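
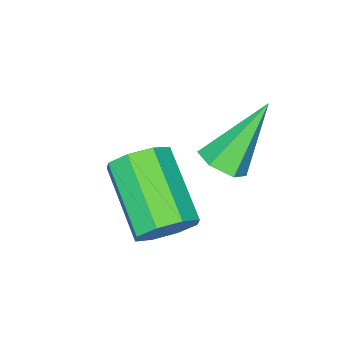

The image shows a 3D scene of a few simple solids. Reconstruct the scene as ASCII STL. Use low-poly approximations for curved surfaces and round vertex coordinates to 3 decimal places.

solid 
facet normal 0.373 0.765 -0.525
outer loop
vertex 1.16 -2.185 -2.139
vertex 0.635 -2.339 -2.736
vertex 0.626 -1.878 -2.071
endloop
endfacet
facet normal 0.344 0.411 0.844
outer loop
vertex 1.16 -2.185 -2.139
vertex 0.626 -1.878 -2.071
vertex 0.369 -3.807 -1.026
endloop
endfacet
facet normal 0.344 0.411 0.844
outer loop
vertex 0.369 -3.807 -1.026
vertex 0.626 -1.878 -2.071
vertex -0.165 -3.5 -0.958
endloop
endfacet
facet normal -0.373 -0.765 0.524
outer loop
vertex 0.369 -3.807 -1.026
vertex -0.165 -3.5 -0.958
vertex -0.155 -3.961 -1.624
endloop
endfacet
facet normal 0.373 0.765 -0.525
outer loop
vertex 0.626 -1.878 -2.071
vertex 0.635 -2.339 -2.736
vertex 0.097 -1.841 -2.393
endloop
endfacet
facet normal -0.366 0.641 0.675
outer loop
vertex 0.626 -1.878 -2.071
vertex 0.097 -1.841 -2.393
vertex -0.165 -3.5 -0.958
endloop
endfacet
facet normal -0.366 0.641 0.675
outer loop
vertex -0.165 -3.5 -0.958
vertex 0.097 -1.841 -2.393
vertex -0.694 -3.463 -1.28
endloop
endfacet
facet normal -0.373 -0.766 0.524
outer loop
vertex -0.165 -3.5 -0.958
vertex -0.694 -3.463 -1.28
vertex -0.155 -3.961 -1.624
endloop
endfacet
facet normal 0.373 0.765 -0.525
outer loop
vertex 0.097 -1.841 -2.393
vertex 0.635 -2.339 -2.736
vertex -0.116 -2.096 -2.916
endloop
endfacet
facet normal -0.862 0.495 0.109
outer loop
vertex 0.097 -1.841 -2.393
vertex -0.116 -2.096 -2.916
vertex -0.694 -3.463 -1.28
endloop
endfacet
facet normal -0.862 0.495 0.109
outer loop
vertex -0.694 -3.463 -1.28
vertex -0.116 -2.096 -2.916
vertex -0.907 -3.718 -1.803
endloop
endfacet
facet normal -0.372 -0.765 0.525
outer loop
vertex -0.694 -3.463 -1.28
vertex -0.907 -3.718 -1.803
vertex -0.155 -3.961 -1.624
endloop
endfacet
facet normal 0.373 0.765 -0.524
outer loop
vertex -0.116 -2.096 -2.916
vertex 0.635 -2.339 -2.736
vertex 0.111 -2.493 -3.334
endloop
endfacet
facet normal -0.852 0.059 -0.519
outer loop
vertex -0.116 -2.096 -2.916
vertex 0.111 -2.493 -3.334
vertex -0.907 -3.718 -1.803
endloop
endfacet
facet normal -0.852 0.059 -0.519
outer loop
vertex -0.907 -3.718 -1.803
vertex 0.111 -2.493 -3.334
vertex -0.68 -4.115 -2.221
endloop
endfacet
facet normal -0.372 -0.765 0.525
outer loop
vertex -0.907 -3.718 -1.803
vertex -0.68 -4.115 -2.221
vertex -0.155 -3.961 -1.624
endloop
endfacet
facet normal 0.373 0.765 -0.524
outer loop
vertex 0.111 -2.493 -3.334
vertex 0.635 -2.339 -2.736
vertex 0.645 -2.8 -3.402
endloop
endfacet
facet normal -0.344 -0.411 -0.844
outer loop
vertex 0.111 -2.493 -3.334
vertex 0.645 -2.8 -3.402
vertex -0.68 -4.115 -2.221
endloop
endfacet
facet normal -0.344 -0.411 -0.844
outer loop
vertex -0.68 -4.115 -2.221
vertex 0.645 -2.8 -3.402
vertex -0.146 -4.422 -2.289
endloop
endfacet
facet normal -0.373 -0.765 0.525
outer loop
vertex -0.68 -4.115 -2.221
vertex -0.146 -4.422 -2.289
vertex -0.155 -3.961 -1.624
endloop
endfacet
facet normal 0.373 0.766 -0.524
outer loop
vertex 0.645 -2.8 -3.402
vertex 0.635 -2.339 -2.736
vertex 1.174 -2.837 -3.08
endloop
endfacet
facet normal 0.366 -0.641 -0.675
outer loop
vertex 0.645 -2.8 -3.402
vertex 1.174 -2.837 -3.08
vertex -0.146 -4.422 -2.289
endloop
endfacet
facet normal 0.366 -0.641 -0.675
outer loop
vertex -0.146 -4.422 -2.289
vertex 1.174 -2.837 -3.08
vertex 0.383 -4.459 -1.967
endloop
endfacet
facet normal -0.373 -0.765 0.525
outer loop
vertex -0.146 -4.422 -2.289
vertex 0.383 -4.459 -1.967
vertex -0.155 -3.961 -1.624
endloop
endfacet
facet normal 0.372 0.765 -0.525
outer loop
vertex 1.174 -2.837 -3.08
vertex 0.635 -2.339 -2.736
vertex 1.387 -2.582 -2.557
endloop
endfacet
facet normal 0.862 -0.495 -0.109
outer loop
vertex 1.174 -2.837 -3.08
vertex 1.387 -2.582 -2.557
vertex 0.383 -4.459 -1.967
endloop
endfacet
facet normal 0.862 -0.495 -0.109
outer loop
vertex 0.383 -4.459 -1.967
vertex 1.387 -2.582 -2.557
vertex 0.596 -4.204 -1.444
endloop
endfacet
facet normal -0.373 -0.765 0.525
outer loop
vertex 0.383 -4.459 -1.967
vertex 0.596 -4.204 -1.444
vertex -0.155 -3.961 -1.624
endloop
endfacet
facet normal 0.372 0.765 -0.525
outer loop
vertex 1.387 -2.582 -2.557
vertex 0.635 -2.339 -2.736
vertex 1.16 -2.185 -2.139
endloop
endfacet
facet normal 0.852 -0.059 0.519
outer loop
vertex 1.387 -2.582 -2.557
vertex 1.16 -2.185 -2.139
vertex 0.596 -4.204 -1.444
endloop
endfacet
facet normal 0.852 -0.059 0.519
outer loop
vertex 0.596 -4.204 -1.444
vertex 1.16 -2.185 -2.139
vertex 0.369 -3.807 -1.026
endloop
endfacet
facet normal -0.373 -0.765 0.524
outer loop
vertex 0.596 -4.204 -1.444
vertex 0.369 -3.807 -1.026
vertex -0.155 -3.961 -1.624
endloop
endfacet
facet normal 0.586 -0.167 -0.793
outer loop
vertex -0.385 -2.001 -0.803
vertex -0.912 -2.071 -1.178
vertex -0.642 -1.484 -1.102
endloop
endfacet
facet normal 0.526 0.606 0.597
outer loop
vertex -0.385 -2.001 -0.803
vertex -0.642 -1.484 -1.102
vertex -2.108 -1.729 0.438
endloop
endfacet
facet normal 0.587 -0.167 -0.792
outer loop
vertex -0.642 -1.484 -1.102
vertex -0.912 -2.071 -1.178
vertex -1.168 -1.554 -1.477
endloop
endfacet
facet normal -0.145 0.989 0.019
outer loop
vertex -0.642 -1.484 -1.102
vertex -1.168 -1.554 -1.477
vertex -2.108 -1.729 0.438
endloop
endfacet
facet normal 0.587 -0.168 -0.792
outer loop
vertex -1.168 -1.554 -1.477
vertex -0.912 -2.071 -1.178
vertex -1.438 -2.14 -1.553
endloop
endfacet
facet normal -0.826 0.428 -0.366
outer loop
vertex -1.168 -1.554 -1.477
vertex -1.438 -2.14 -1.553
vertex -2.108 -1.729 0.438
endloop
endfacet
facet normal 0.587 -0.168 -0.792
outer loop
vertex -1.438 -2.14 -1.553
vertex -0.912 -2.071 -1.178
vertex -1.182 -2.657 -1.254
endloop
endfacet
facet normal -0.838 -0.516 -0.175
outer loop
vertex -1.438 -2.14 -1.553
vertex -1.182 -2.657 -1.254
vertex -2.108 -1.729 0.438
endloop
endfacet
facet normal 0.586 -0.167 -0.793
outer loop
vertex -1.182 -2.657 -1.254
vertex -0.912 -2.071 -1.178
vertex -0.655 -2.588 -0.879
endloop
endfacet
facet normal -0.168 -0.900 0.402
outer loop
vertex -1.182 -2.657 -1.254
vertex -0.655 -2.588 -0.879
vertex -2.108 -1.729 0.438
endloop
endfacet
facet normal 0.586 -0.167 -0.793
outer loop
vertex -0.655 -2.588 -0.879
vertex -0.912 -2.071 -1.178
vertex -0.385 -2.001 -0.803
endloop
endfacet
facet normal 0.514 -0.339 0.788
outer loop
vertex -0.655 -2.588 -0.879
vertex -0.385 -2.001 -0.803
vertex -2.108 -1.729 0.438
endloop
endfacet

endsolid


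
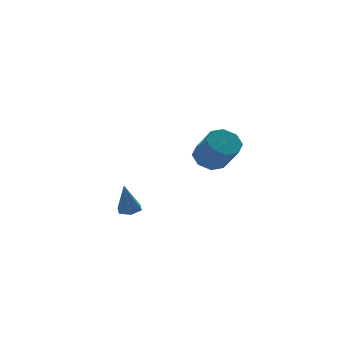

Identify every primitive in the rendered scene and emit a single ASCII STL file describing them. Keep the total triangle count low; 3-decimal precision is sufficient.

solid 
facet normal 0.209 0.113 -0.971
outer loop
vertex -2.693 -1.838 -4.413
vertex -3.32 -1.977 -4.564
vertex -3.137 -1.352 -4.452
endloop
endfacet
facet normal 0.614 0.602 0.511
outer loop
vertex -2.693 -1.838 -4.413
vertex -3.137 -1.352 -4.452
vertex -3.7 -2.183 -2.796
endloop
endfacet
facet normal 0.209 0.113 -0.971
outer loop
vertex -3.137 -1.352 -4.452
vertex -3.32 -1.977 -4.564
vertex -3.765 -1.491 -4.603
endloop
endfacet
facet normal -0.282 0.892 0.352
outer loop
vertex -3.137 -1.352 -4.452
vertex -3.765 -1.491 -4.603
vertex -3.7 -2.183 -2.796
endloop
endfacet
facet normal 0.209 0.113 -0.971
outer loop
vertex -3.765 -1.491 -4.603
vertex -3.32 -1.977 -4.564
vertex -3.947 -2.115 -4.715
endloop
endfacet
facet normal -0.958 0.256 0.132
outer loop
vertex -3.765 -1.491 -4.603
vertex -3.947 -2.115 -4.715
vertex -3.7 -2.183 -2.796
endloop
endfacet
facet normal 0.209 0.113 -0.971
outer loop
vertex -3.947 -2.115 -4.715
vertex -3.32 -1.977 -4.564
vertex -3.502 -2.601 -4.676
endloop
endfacet
facet normal -0.738 -0.670 0.071
outer loop
vertex -3.947 -2.115 -4.715
vertex -3.502 -2.601 -4.676
vertex -3.7 -2.183 -2.796
endloop
endfacet
facet normal 0.209 0.113 -0.971
outer loop
vertex -3.502 -2.601 -4.676
vertex -3.32 -1.977 -4.564
vertex -2.875 -2.463 -4.525
endloop
endfacet
facet normal 0.156 -0.961 0.230
outer loop
vertex -3.502 -2.601 -4.676
vertex -2.875 -2.463 -4.525
vertex -3.7 -2.183 -2.796
endloop
endfacet
facet normal 0.209 0.113 -0.971
outer loop
vertex -2.875 -2.463 -4.525
vertex -3.32 -1.977 -4.564
vertex -2.693 -1.838 -4.413
endloop
endfacet
facet normal 0.833 -0.323 0.450
outer loop
vertex -2.875 -2.463 -4.525
vertex -2.693 -1.838 -4.413
vertex -3.7 -2.183 -2.796
endloop
endfacet
facet normal -0.110 0.655 -0.748
outer loop
vertex 4.52 3.069 -4.065
vertex 3.517 3.214 -3.791
vertex 4.429 3.664 -3.531
endloop
endfacet
facet normal 0.987 0.158 -0.008
outer loop
vertex 4.52 3.069 -4.065
vertex 4.429 3.664 -3.531
vertex 4.747 1.722 -2.523
endloop
endfacet
facet normal 0.987 0.158 -0.007
outer loop
vertex 4.747 1.722 -2.523
vertex 4.429 3.664 -3.531
vertex 4.656 2.316 -1.99
endloop
endfacet
facet normal 0.110 -0.654 0.748
outer loop
vertex 4.747 1.722 -2.523
vertex 4.656 2.316 -1.99
vertex 3.743 1.866 -2.249
endloop
endfacet
facet normal -0.110 0.654 -0.748
outer loop
vertex 4.429 3.664 -3.531
vertex 3.517 3.214 -3.791
vertex 3.804 3.995 -3.15
endloop
endfacet
facet normal 0.619 0.634 0.464
outer loop
vertex 4.429 3.664 -3.531
vertex 3.804 3.995 -3.15
vertex 4.656 2.316 -1.99
endloop
endfacet
facet normal 0.619 0.634 0.464
outer loop
vertex 4.656 2.316 -1.99
vertex 3.804 3.995 -3.15
vertex 4.031 2.647 -1.609
endloop
endfacet
facet normal 0.110 -0.654 0.749
outer loop
vertex 4.656 2.316 -1.99
vertex 4.031 2.647 -1.609
vertex 3.743 1.866 -2.249
endloop
endfacet
facet normal -0.110 0.654 -0.748
outer loop
vertex 3.804 3.995 -3.15
vertex 3.517 3.214 -3.791
vertex 3.01 3.868 -3.144
endloop
endfacet
facet normal -0.113 0.739 0.664
outer loop
vertex 3.804 3.995 -3.15
vertex 3.01 3.868 -3.144
vertex 4.031 2.647 -1.609
endloop
endfacet
facet normal -0.113 0.739 0.664
outer loop
vertex 4.031 2.647 -1.609
vertex 3.01 3.868 -3.144
vertex 3.237 2.52 -1.603
endloop
endfacet
facet normal 0.110 -0.654 0.748
outer loop
vertex 4.031 2.647 -1.609
vertex 3.237 2.52 -1.603
vertex 3.743 1.866 -2.249
endloop
endfacet
facet normal -0.110 0.654 -0.748
outer loop
vertex 3.01 3.868 -3.144
vertex 3.517 3.214 -3.791
vertex 2.513 3.358 -3.517
endloop
endfacet
facet normal -0.778 0.411 0.474
outer loop
vertex 3.01 3.868 -3.144
vertex 2.513 3.358 -3.517
vertex 3.237 2.52 -1.603
endloop
endfacet
facet normal -0.778 0.412 0.475
outer loop
vertex 3.237 2.52 -1.603
vertex 2.513 3.358 -3.517
vertex 2.74 2.011 -1.975
endloop
endfacet
facet normal 0.110 -0.654 0.748
outer loop
vertex 3.237 2.52 -1.603
vertex 2.74 2.011 -1.975
vertex 3.743 1.866 -2.249
endloop
endfacet
facet normal -0.110 0.654 -0.748
outer loop
vertex 2.513 3.358 -3.517
vertex 3.517 3.214 -3.791
vertex 2.604 2.764 -4.05
endloop
endfacet
facet normal -0.987 -0.158 0.007
outer loop
vertex 2.513 3.358 -3.517
vertex 2.604 2.764 -4.05
vertex 2.74 2.011 -1.975
endloop
endfacet
facet normal -0.987 -0.158 0.007
outer loop
vertex 2.74 2.011 -1.975
vertex 2.604 2.764 -4.05
vertex 2.831 1.416 -2.509
endloop
endfacet
facet normal 0.110 -0.655 0.748
outer loop
vertex 2.74 2.011 -1.975
vertex 2.831 1.416 -2.509
vertex 3.743 1.866 -2.249
endloop
endfacet
facet normal -0.110 0.654 -0.749
outer loop
vertex 2.604 2.764 -4.05
vertex 3.517 3.214 -3.791
vertex 3.229 2.433 -4.431
endloop
endfacet
facet normal -0.619 -0.634 -0.464
outer loop
vertex 2.604 2.764 -4.05
vertex 3.229 2.433 -4.431
vertex 2.831 1.416 -2.509
endloop
endfacet
facet normal -0.619 -0.634 -0.464
outer loop
vertex 2.831 1.416 -2.509
vertex 3.229 2.433 -4.431
vertex 3.456 1.085 -2.89
endloop
endfacet
facet normal 0.110 -0.654 0.748
outer loop
vertex 2.831 1.416 -2.509
vertex 3.456 1.085 -2.89
vertex 3.743 1.866 -2.249
endloop
endfacet
facet normal -0.110 0.654 -0.748
outer loop
vertex 3.229 2.433 -4.431
vertex 3.517 3.214 -3.791
vertex 4.023 2.56 -4.437
endloop
endfacet
facet normal 0.113 -0.739 -0.664
outer loop
vertex 3.229 2.433 -4.431
vertex 4.023 2.56 -4.437
vertex 3.456 1.085 -2.89
endloop
endfacet
facet normal 0.113 -0.739 -0.664
outer loop
vertex 3.456 1.085 -2.89
vertex 4.023 2.56 -4.437
vertex 4.25 1.212 -2.896
endloop
endfacet
facet normal 0.110 -0.654 0.748
outer loop
vertex 3.456 1.085 -2.89
vertex 4.25 1.212 -2.896
vertex 3.743 1.866 -2.249
endloop
endfacet
facet normal -0.110 0.654 -0.748
outer loop
vertex 4.023 2.56 -4.437
vertex 3.517 3.214 -3.791
vertex 4.52 3.069 -4.065
endloop
endfacet
facet normal 0.778 -0.412 -0.475
outer loop
vertex 4.023 2.56 -4.437
vertex 4.52 3.069 -4.065
vertex 4.25 1.212 -2.896
endloop
endfacet
facet normal 0.778 -0.412 -0.474
outer loop
vertex 4.25 1.212 -2.896
vertex 4.52 3.069 -4.065
vertex 4.747 1.722 -2.523
endloop
endfacet
facet normal 0.110 -0.654 0.748
outer loop
vertex 4.25 1.212 -2.896
vertex 4.747 1.722 -2.523
vertex 3.743 1.866 -2.249
endloop
endfacet

endsolid


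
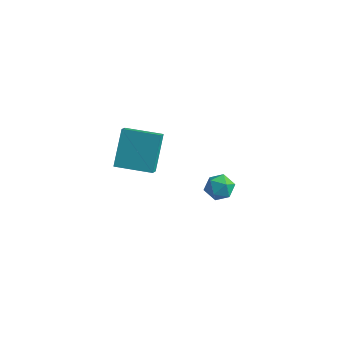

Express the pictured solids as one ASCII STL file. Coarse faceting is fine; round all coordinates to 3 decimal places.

solid 
facet normal -0.580 0.210 0.787
outer loop
vertex 3.242 -1.67 3.598
vertex 3.598 -2.19 3.999
vertex 3.847 -1.486 3.995
endloop
endfacet
facet normal -0.488 0.787 0.379
outer loop
vertex 3.242 -1.67 3.598
vertex 3.847 -1.486 3.995
vertex 3.755 -1.212 3.307
endloop
endfacet
facet normal -0.723 0.633 -0.278
outer loop
vertex 3.242 -1.67 3.598
vertex 3.755 -1.212 3.307
vertex 3.449 -1.747 2.885
endloop
endfacet
facet normal -0.961 -0.040 -0.275
outer loop
vertex 3.242 -1.67 3.598
vertex 3.449 -1.747 2.885
vertex 3.352 -2.351 3.313
endloop
endfacet
facet normal -0.873 -0.302 0.384
outer loop
vertex 3.242 -1.67 3.598
vertex 3.352 -2.351 3.313
vertex 3.598 -2.19 3.999
endloop
endfacet
facet normal 0.213 0.917 0.337
outer loop
vertex 3.755 -1.212 3.307
vertex 3.847 -1.486 3.995
vertex 4.428 -1.449 3.527
endloop
endfacet
facet normal 0.063 -0.017 0.998
outer loop
vertex 3.847 -1.486 3.995
vertex 3.598 -2.19 3.999
vertex 4.331 -2.053 3.955
endloop
endfacet
facet normal -0.410 -0.844 0.345
outer loop
vertex 3.598 -2.19 3.999
vertex 3.352 -2.351 3.313
vertex 4.025 -2.588 3.533
endloop
endfacet
facet normal -0.553 -0.421 -0.719
outer loop
vertex 3.352 -2.351 3.313
vertex 3.449 -1.747 2.885
vertex 3.933 -2.314 2.845
endloop
endfacet
facet normal -0.168 0.668 -0.725
outer loop
vertex 3.449 -1.747 2.885
vertex 3.755 -1.212 3.307
vertex 4.182 -1.61 2.841
endloop
endfacet
facet normal 0.961 0.040 0.275
outer loop
vertex 4.538 -2.13 3.242
vertex 4.428 -1.449 3.527
vertex 4.331 -2.053 3.955
endloop
endfacet
facet normal 0.723 -0.633 0.278
outer loop
vertex 4.538 -2.13 3.242
vertex 4.331 -2.053 3.955
vertex 4.025 -2.588 3.533
endloop
endfacet
facet normal 0.488 -0.787 -0.379
outer loop
vertex 4.538 -2.13 3.242
vertex 4.025 -2.588 3.533
vertex 3.933 -2.314 2.845
endloop
endfacet
facet normal 0.580 -0.210 -0.787
outer loop
vertex 4.538 -2.13 3.242
vertex 3.933 -2.314 2.845
vertex 4.182 -1.61 2.841
endloop
endfacet
facet normal 0.873 0.302 -0.384
outer loop
vertex 4.538 -2.13 3.242
vertex 4.182 -1.61 2.841
vertex 4.428 -1.449 3.527
endloop
endfacet
facet normal 0.553 0.421 0.719
outer loop
vertex 4.331 -2.053 3.955
vertex 4.428 -1.449 3.527
vertex 3.847 -1.486 3.995
endloop
endfacet
facet normal 0.168 -0.668 0.725
outer loop
vertex 4.025 -2.588 3.533
vertex 4.331 -2.053 3.955
vertex 3.598 -2.19 3.999
endloop
endfacet
facet normal -0.213 -0.917 -0.337
outer loop
vertex 3.933 -2.314 2.845
vertex 4.025 -2.588 3.533
vertex 3.352 -2.351 3.313
endloop
endfacet
facet normal -0.063 0.017 -0.998
outer loop
vertex 4.182 -1.61 2.841
vertex 3.933 -2.314 2.845
vertex 3.449 -1.747 2.885
endloop
endfacet
facet normal 0.410 0.844 -0.345
outer loop
vertex 4.428 -1.449 3.527
vertex 4.182 -1.61 2.841
vertex 3.755 -1.212 3.307
endloop
endfacet
facet normal -0.942 -0.331 0.053
outer loop
vertex -2.868 0.508 2.361
vertex -3.131 1.168 1.808
vertex -2.52 -0.751 0.691
endloop
endfacet
facet normal 0.292 -0.733 0.614
outer loop
vertex -0.749 -0.128 0.592
vertex -2.868 0.508 2.361
vertex -2.52 -0.751 0.691
endloop
endfacet
facet normal -0.942 -0.331 0.053
outer loop
vertex -2.52 -0.751 0.691
vertex -3.131 1.168 1.808
vertex -2.783 -0.091 0.139
endloop
endfacet
facet normal 0.165 -0.593 -0.788
outer loop
vertex -2.783 -0.091 0.139
vertex -0.749 -0.128 0.592
vertex -2.52 -0.751 0.691
endloop
endfacet
facet normal -0.165 0.594 0.787
outer loop
vertex -2.868 0.508 2.361
vertex -1.36 1.791 1.709
vertex -3.131 1.168 1.808
endloop
endfacet
facet normal 0.293 -0.733 0.614
outer loop
vertex -1.097 1.131 2.261
vertex -2.868 0.508 2.361
vertex -0.749 -0.128 0.592
endloop
endfacet
facet normal -0.164 0.593 0.788
outer loop
vertex -1.097 1.131 2.261
vertex -1.36 1.791 1.709
vertex -2.868 0.508 2.361
endloop
endfacet
facet normal -0.292 0.733 -0.614
outer loop
vertex -3.131 1.168 1.808
vertex -1.36 1.791 1.709
vertex -2.783 -0.091 0.139
endloop
endfacet
facet normal 0.165 -0.594 -0.787
outer loop
vertex -1.012 0.532 0.039
vertex -0.749 -0.128 0.592
vertex -2.783 -0.091 0.139
endloop
endfacet
facet normal -0.293 0.733 -0.614
outer loop
vertex -2.783 -0.091 0.139
vertex -1.36 1.791 1.709
vertex -1.012 0.532 0.039
endloop
endfacet
facet normal 0.942 0.331 -0.053
outer loop
vertex -1.012 0.532 0.039
vertex -1.097 1.131 2.261
vertex -0.749 -0.128 0.592
endloop
endfacet
facet normal 0.942 0.331 -0.053
outer loop
vertex -1.36 1.791 1.709
vertex -1.097 1.131 2.261
vertex -1.012 0.532 0.039
endloop
endfacet

endsolid


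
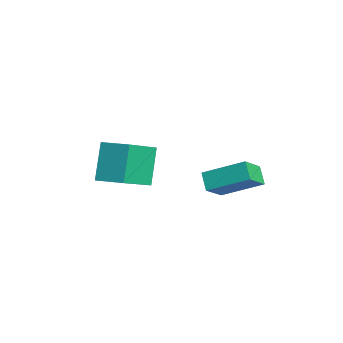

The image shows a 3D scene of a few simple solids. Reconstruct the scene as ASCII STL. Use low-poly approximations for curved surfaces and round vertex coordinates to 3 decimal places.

solid 
facet normal -0.679 -0.708 -0.193
outer loop
vertex -0.321 -1.994 1.832
vertex -1.212 -1.544 3.317
vertex -1.404 -0.668 0.78
endloop
endfacet
facet normal 0.498 -0.252 -0.830
outer loop
vertex -0.548 0.224 1.023
vertex -0.321 -1.994 1.832
vertex -1.404 -0.668 0.78
endloop
endfacet
facet normal -0.679 -0.708 -0.193
outer loop
vertex -1.404 -0.668 0.78
vertex -1.212 -1.544 3.317
vertex -2.295 -0.218 2.265
endloop
endfacet
facet normal -0.539 0.660 -0.523
outer loop
vertex -2.295 -0.218 2.265
vertex -0.548 0.224 1.023
vertex -1.404 -0.668 0.78
endloop
endfacet
facet normal 0.539 -0.660 0.523
outer loop
vertex -0.321 -1.994 1.832
vertex -0.356 -0.652 3.56
vertex -1.212 -1.544 3.317
endloop
endfacet
facet normal 0.498 -0.252 -0.830
outer loop
vertex 0.535 -1.102 2.075
vertex -0.321 -1.994 1.832
vertex -0.548 0.224 1.023
endloop
endfacet
facet normal 0.539 -0.660 0.523
outer loop
vertex 0.535 -1.102 2.075
vertex -0.356 -0.652 3.56
vertex -0.321 -1.994 1.832
endloop
endfacet
facet normal -0.498 0.252 0.830
outer loop
vertex -1.212 -1.544 3.317
vertex -0.356 -0.652 3.56
vertex -2.295 -0.218 2.265
endloop
endfacet
facet normal -0.539 0.660 -0.523
outer loop
vertex -1.439 0.674 2.508
vertex -0.548 0.224 1.023
vertex -2.295 -0.218 2.265
endloop
endfacet
facet normal -0.498 0.252 0.830
outer loop
vertex -2.295 -0.218 2.265
vertex -0.356 -0.652 3.56
vertex -1.439 0.674 2.508
endloop
endfacet
facet normal 0.679 0.708 0.193
outer loop
vertex -1.439 0.674 2.508
vertex 0.535 -1.102 2.075
vertex -0.548 0.224 1.023
endloop
endfacet
facet normal 0.679 0.708 0.193
outer loop
vertex -0.356 -0.652 3.56
vertex 0.535 -1.102 2.075
vertex -1.439 0.674 2.508
endloop
endfacet
facet normal -0.509 0.590 -0.627
outer loop
vertex 0.002 4.354 1.728
vertex 0.679 4.342 1.167
vertex -0.711 2.861 0.901
endloop
endfacet
facet normal -0.770 0.014 0.638
outer loop
vertex -0.019 2.058 1.753
vertex 0.002 4.354 1.728
vertex -0.711 2.861 0.901
endloop
endfacet
facet normal -0.509 0.590 -0.627
outer loop
vertex -0.711 2.861 0.901
vertex 0.679 4.342 1.167
vertex -0.034 2.849 0.34
endloop
endfacet
facet normal -0.385 -0.807 -0.448
outer loop
vertex -0.034 2.849 0.34
vertex -0.019 2.058 1.753
vertex -0.711 2.861 0.901
endloop
endfacet
facet normal 0.385 0.807 0.448
outer loop
vertex 0.002 4.354 1.728
vertex 1.371 3.539 2.019
vertex 0.679 4.342 1.167
endloop
endfacet
facet normal -0.770 0.014 0.638
outer loop
vertex 0.694 3.551 2.58
vertex 0.002 4.354 1.728
vertex -0.019 2.058 1.753
endloop
endfacet
facet normal 0.385 0.807 0.448
outer loop
vertex 0.694 3.551 2.58
vertex 1.371 3.539 2.019
vertex 0.002 4.354 1.728
endloop
endfacet
facet normal 0.770 -0.014 -0.638
outer loop
vertex 0.679 4.342 1.167
vertex 1.371 3.539 2.019
vertex -0.034 2.849 0.34
endloop
endfacet
facet normal -0.385 -0.807 -0.448
outer loop
vertex 0.658 2.046 1.192
vertex -0.019 2.058 1.753
vertex -0.034 2.849 0.34
endloop
endfacet
facet normal 0.770 -0.014 -0.638
outer loop
vertex -0.034 2.849 0.34
vertex 1.371 3.539 2.019
vertex 0.658 2.046 1.192
endloop
endfacet
facet normal 0.509 -0.590 0.627
outer loop
vertex 0.658 2.046 1.192
vertex 0.694 3.551 2.58
vertex -0.019 2.058 1.753
endloop
endfacet
facet normal 0.509 -0.590 0.627
outer loop
vertex 1.371 3.539 2.019
vertex 0.694 3.551 2.58
vertex 0.658 2.046 1.192
endloop
endfacet

endsolid


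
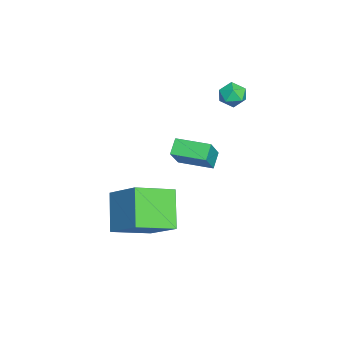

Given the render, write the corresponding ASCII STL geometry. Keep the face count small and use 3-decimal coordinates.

solid 
facet normal -0.758 0.191 0.624
outer loop
vertex 3.011 -0.09 2.189
vertex 3.39 1.382 2.198
vertex 2.088 0.155 0.993
endloop
endfacet
facet normal -0.249 -0.968 -0.006
outer loop
vertex 2.71 -0.002 0.482
vertex 3.011 -0.09 2.189
vertex 2.088 0.155 0.993
endloop
endfacet
facet normal -0.758 0.191 0.624
outer loop
vertex 2.088 0.155 0.993
vertex 3.39 1.382 2.198
vertex 2.467 1.627 1.003
endloop
endfacet
facet normal -0.602 0.160 -0.782
outer loop
vertex 2.467 1.627 1.003
vertex 2.71 -0.002 0.482
vertex 2.088 0.155 0.993
endloop
endfacet
facet normal 0.602 -0.160 0.782
outer loop
vertex 3.011 -0.09 2.189
vertex 4.012 1.225 1.687
vertex 3.39 1.382 2.198
endloop
endfacet
facet normal -0.249 -0.968 -0.006
outer loop
vertex 3.633 -0.247 1.677
vertex 3.011 -0.09 2.189
vertex 2.71 -0.002 0.482
endloop
endfacet
facet normal 0.603 -0.161 0.782
outer loop
vertex 3.633 -0.247 1.677
vertex 4.012 1.225 1.687
vertex 3.011 -0.09 2.189
endloop
endfacet
facet normal 0.249 0.968 0.006
outer loop
vertex 3.39 1.382 2.198
vertex 4.012 1.225 1.687
vertex 2.467 1.627 1.003
endloop
endfacet
facet normal -0.603 0.160 -0.782
outer loop
vertex 3.089 1.47 0.491
vertex 2.71 -0.002 0.482
vertex 2.467 1.627 1.003
endloop
endfacet
facet normal 0.249 0.968 0.006
outer loop
vertex 2.467 1.627 1.003
vertex 4.012 1.225 1.687
vertex 3.089 1.47 0.491
endloop
endfacet
facet normal 0.757 -0.191 -0.624
outer loop
vertex 3.089 1.47 0.491
vertex 3.633 -0.247 1.677
vertex 2.71 -0.002 0.482
endloop
endfacet
facet normal 0.758 -0.191 -0.624
outer loop
vertex 4.012 1.225 1.687
vertex 3.633 -0.247 1.677
vertex 3.089 1.47 0.491
endloop
endfacet
facet normal -0.911 -0.156 0.381
outer loop
vertex -1.578 2.236 2.217
vertex -1.471 1.551 2.193
vertex -1.295 1.91 2.76
endloop
endfacet
facet normal -0.640 0.464 0.612
outer loop
vertex -1.578 2.236 2.217
vertex -1.295 1.91 2.76
vertex -1.045 2.524 2.556
endloop
endfacet
facet normal -0.495 0.868 0.042
outer loop
vertex -1.578 2.236 2.217
vertex -1.045 2.524 2.556
vertex -1.067 2.545 1.862
endloop
endfacet
facet normal -0.677 0.498 -0.541
outer loop
vertex -1.578 2.236 2.217
vertex -1.067 2.545 1.862
vertex -1.331 1.943 1.638
endloop
endfacet
facet normal -0.934 -0.134 -0.331
outer loop
vertex -1.578 2.236 2.217
vertex -1.331 1.943 1.638
vertex -1.471 1.551 2.193
endloop
endfacet
facet normal -0.026 0.325 0.945
outer loop
vertex -1.045 2.524 2.556
vertex -1.295 1.91 2.76
vertex -0.609 2.017 2.742
endloop
endfacet
facet normal -0.465 -0.676 0.572
outer loop
vertex -1.295 1.91 2.76
vertex -1.471 1.551 2.193
vertex -0.873 1.415 2.518
endloop
endfacet
facet normal -0.500 -0.643 -0.580
outer loop
vertex -1.471 1.551 2.193
vertex -1.331 1.943 1.638
vertex -0.895 1.436 1.824
endloop
endfacet
facet normal -0.083 0.379 -0.921
outer loop
vertex -1.331 1.943 1.638
vertex -1.067 2.545 1.862
vertex -0.645 2.05 1.62
endloop
endfacet
facet normal 0.210 0.977 0.023
outer loop
vertex -1.067 2.545 1.862
vertex -1.045 2.524 2.556
vertex -0.469 2.409 2.187
endloop
endfacet
facet normal 0.677 -0.498 0.541
outer loop
vertex -0.362 1.724 2.163
vertex -0.609 2.017 2.742
vertex -0.873 1.415 2.518
endloop
endfacet
facet normal 0.495 -0.868 -0.042
outer loop
vertex -0.362 1.724 2.163
vertex -0.873 1.415 2.518
vertex -0.895 1.436 1.824
endloop
endfacet
facet normal 0.640 -0.464 -0.612
outer loop
vertex -0.362 1.724 2.163
vertex -0.895 1.436 1.824
vertex -0.645 2.05 1.62
endloop
endfacet
facet normal 0.911 0.156 -0.381
outer loop
vertex -0.362 1.724 2.163
vertex -0.645 2.05 1.62
vertex -0.469 2.409 2.187
endloop
endfacet
facet normal 0.934 0.134 0.331
outer loop
vertex -0.362 1.724 2.163
vertex -0.469 2.409 2.187
vertex -0.609 2.017 2.742
endloop
endfacet
facet normal 0.083 -0.379 0.921
outer loop
vertex -0.873 1.415 2.518
vertex -0.609 2.017 2.742
vertex -1.295 1.91 2.76
endloop
endfacet
facet normal -0.210 -0.977 -0.023
outer loop
vertex -0.895 1.436 1.824
vertex -0.873 1.415 2.518
vertex -1.471 1.551 2.193
endloop
endfacet
facet normal 0.026 -0.325 -0.945
outer loop
vertex -0.645 2.05 1.62
vertex -0.895 1.436 1.824
vertex -1.331 1.943 1.638
endloop
endfacet
facet normal 0.465 0.676 -0.572
outer loop
vertex -0.469 2.409 2.187
vertex -0.645 2.05 1.62
vertex -1.067 2.545 1.862
endloop
endfacet
facet normal 0.500 0.643 0.580
outer loop
vertex -0.609 2.017 2.742
vertex -0.469 2.409 2.187
vertex -1.045 2.524 2.556
endloop
endfacet
facet normal -0.533 -0.569 -0.626
outer loop
vertex 2.079 -2.928 -2.157
vertex 1.206 -1.334 -2.863
vertex 3.5 -2.756 -3.525
endloop
endfacet
facet normal 0.448 -0.817 0.362
outer loop
vertex 4.614 -1.566 -2.217
vertex 2.079 -2.928 -2.157
vertex 3.5 -2.756 -3.525
endloop
endfacet
facet normal -0.533 -0.569 -0.626
outer loop
vertex 3.5 -2.756 -3.525
vertex 1.206 -1.334 -2.863
vertex 2.627 -1.162 -4.231
endloop
endfacet
facet normal 0.718 0.087 -0.691
outer loop
vertex 2.627 -1.162 -4.231
vertex 4.614 -1.566 -2.217
vertex 3.5 -2.756 -3.525
endloop
endfacet
facet normal -0.718 -0.087 0.691
outer loop
vertex 2.079 -2.928 -2.157
vertex 2.32 -0.144 -1.555
vertex 1.206 -1.334 -2.863
endloop
endfacet
facet normal 0.448 -0.817 0.362
outer loop
vertex 3.193 -1.738 -0.849
vertex 2.079 -2.928 -2.157
vertex 4.614 -1.566 -2.217
endloop
endfacet
facet normal -0.718 -0.087 0.691
outer loop
vertex 3.193 -1.738 -0.849
vertex 2.32 -0.144 -1.555
vertex 2.079 -2.928 -2.157
endloop
endfacet
facet normal -0.448 0.817 -0.362
outer loop
vertex 1.206 -1.334 -2.863
vertex 2.32 -0.144 -1.555
vertex 2.627 -1.162 -4.231
endloop
endfacet
facet normal 0.718 0.087 -0.691
outer loop
vertex 3.741 0.028 -2.923
vertex 4.614 -1.566 -2.217
vertex 2.627 -1.162 -4.231
endloop
endfacet
facet normal -0.448 0.817 -0.362
outer loop
vertex 2.627 -1.162 -4.231
vertex 2.32 -0.144 -1.555
vertex 3.741 0.028 -2.923
endloop
endfacet
facet normal 0.533 0.569 0.626
outer loop
vertex 3.741 0.028 -2.923
vertex 3.193 -1.738 -0.849
vertex 4.614 -1.566 -2.217
endloop
endfacet
facet normal 0.533 0.569 0.626
outer loop
vertex 2.32 -0.144 -1.555
vertex 3.193 -1.738 -0.849
vertex 3.741 0.028 -2.923
endloop
endfacet

endsolid


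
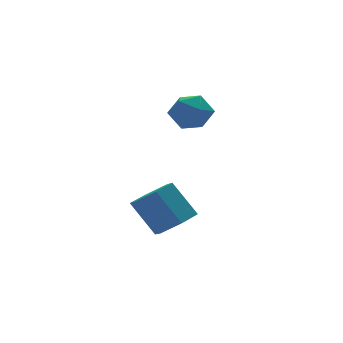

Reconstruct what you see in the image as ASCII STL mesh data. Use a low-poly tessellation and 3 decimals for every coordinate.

solid 
facet normal -0.968 -0.050 0.247
outer loop
vertex 1.919 -1.34 3.089
vertex 1.949 -2.314 3.011
vertex 2.146 -1.886 3.868
endloop
endfacet
facet normal -0.656 0.515 0.552
outer loop
vertex 1.919 -1.34 3.089
vertex 2.146 -1.886 3.868
vertex 2.641 -1.062 3.687
endloop
endfacet
facet normal -0.384 0.923 0.034
outer loop
vertex 1.919 -1.34 3.089
vertex 2.641 -1.062 3.687
vertex 2.75 -0.981 2.719
endloop
endfacet
facet normal -0.527 0.611 -0.591
outer loop
vertex 1.919 -1.34 3.089
vertex 2.75 -0.981 2.719
vertex 2.322 -1.755 2.301
endloop
endfacet
facet normal -0.888 0.009 -0.459
outer loop
vertex 1.919 -1.34 3.089
vertex 2.322 -1.755 2.301
vertex 1.949 -2.314 3.011
endloop
endfacet
facet normal -0.115 0.278 0.954
outer loop
vertex 2.641 -1.062 3.687
vertex 2.146 -1.886 3.868
vertex 3.118 -1.865 3.979
endloop
endfacet
facet normal -0.620 -0.636 0.460
outer loop
vertex 2.146 -1.886 3.868
vertex 1.949 -2.314 3.011
vertex 2.69 -2.639 3.561
endloop
endfacet
facet normal -0.491 -0.540 -0.683
outer loop
vertex 1.949 -2.314 3.011
vertex 2.322 -1.755 2.301
vertex 2.799 -2.558 2.593
endloop
endfacet
facet normal 0.093 0.433 -0.897
outer loop
vertex 2.322 -1.755 2.301
vertex 2.75 -0.981 2.719
vertex 3.294 -1.734 2.412
endloop
endfacet
facet normal 0.326 0.938 0.115
outer loop
vertex 2.75 -0.981 2.719
vertex 2.641 -1.062 3.687
vertex 3.491 -1.306 3.269
endloop
endfacet
facet normal 0.527 -0.611 0.591
outer loop
vertex 3.521 -2.28 3.191
vertex 3.118 -1.865 3.979
vertex 2.69 -2.639 3.561
endloop
endfacet
facet normal 0.384 -0.923 -0.034
outer loop
vertex 3.521 -2.28 3.191
vertex 2.69 -2.639 3.561
vertex 2.799 -2.558 2.593
endloop
endfacet
facet normal 0.656 -0.515 -0.552
outer loop
vertex 3.521 -2.28 3.191
vertex 2.799 -2.558 2.593
vertex 3.294 -1.734 2.412
endloop
endfacet
facet normal 0.968 0.050 -0.247
outer loop
vertex 3.521 -2.28 3.191
vertex 3.294 -1.734 2.412
vertex 3.491 -1.306 3.269
endloop
endfacet
facet normal 0.888 -0.009 0.459
outer loop
vertex 3.521 -2.28 3.191
vertex 3.491 -1.306 3.269
vertex 3.118 -1.865 3.979
endloop
endfacet
facet normal -0.093 -0.433 0.897
outer loop
vertex 2.69 -2.639 3.561
vertex 3.118 -1.865 3.979
vertex 2.146 -1.886 3.868
endloop
endfacet
facet normal -0.326 -0.938 -0.115
outer loop
vertex 2.799 -2.558 2.593
vertex 2.69 -2.639 3.561
vertex 1.949 -2.314 3.011
endloop
endfacet
facet normal 0.115 -0.278 -0.954
outer loop
vertex 3.294 -1.734 2.412
vertex 2.799 -2.558 2.593
vertex 2.322 -1.755 2.301
endloop
endfacet
facet normal 0.620 0.636 -0.460
outer loop
vertex 3.491 -1.306 3.269
vertex 3.294 -1.734 2.412
vertex 2.75 -0.981 2.719
endloop
endfacet
facet normal 0.491 0.540 0.683
outer loop
vertex 3.118 -1.865 3.979
vertex 3.491 -1.306 3.269
vertex 2.641 -1.062 3.687
endloop
endfacet
facet normal 0.313 -0.540 -0.781
outer loop
vertex 1.77 -4.025 -1.333
vertex 1.085 -3.571 -1.921
vertex 2.009 -3.175 -1.825
endloop
endfacet
facet normal 0.920 -0.032 0.391
outer loop
vertex 1.77 -4.025 -1.333
vertex 2.009 -3.175 -1.825
vertex 1.2 -3.042 0.089
endloop
endfacet
facet normal 0.920 -0.033 0.391
outer loop
vertex 1.2 -3.042 0.089
vertex 2.009 -3.175 -1.825
vertex 1.439 -2.193 -0.402
endloop
endfacet
facet normal -0.313 0.540 0.781
outer loop
vertex 1.2 -3.042 0.089
vertex 1.439 -2.193 -0.402
vertex 0.515 -2.589 -0.499
endloop
endfacet
facet normal 0.313 -0.540 -0.781
outer loop
vertex 2.009 -3.175 -1.825
vertex 1.085 -3.571 -1.921
vertex 1.324 -2.722 -2.412
endloop
endfacet
facet normal 0.664 0.712 -0.226
outer loop
vertex 2.009 -3.175 -1.825
vertex 1.324 -2.722 -2.412
vertex 1.439 -2.193 -0.402
endloop
endfacet
facet normal 0.666 0.711 -0.225
outer loop
vertex 1.439 -2.193 -0.402
vertex 1.324 -2.722 -2.412
vertex 0.755 -1.739 -0.99
endloop
endfacet
facet normal -0.313 0.540 0.781
outer loop
vertex 1.439 -2.193 -0.402
vertex 0.755 -1.739 -0.99
vertex 0.515 -2.589 -0.499
endloop
endfacet
facet normal 0.313 -0.540 -0.781
outer loop
vertex 1.324 -2.722 -2.412
vertex 1.085 -3.571 -1.921
vertex 0.4 -3.118 -2.509
endloop
endfacet
facet normal -0.254 0.745 -0.617
outer loop
vertex 1.324 -2.722 -2.412
vertex 0.4 -3.118 -2.509
vertex 0.755 -1.739 -0.99
endloop
endfacet
facet normal -0.254 0.745 -0.617
outer loop
vertex 0.755 -1.739 -0.99
vertex 0.4 -3.118 -2.509
vertex -0.17 -2.135 -1.087
endloop
endfacet
facet normal -0.313 0.540 0.781
outer loop
vertex 0.755 -1.739 -0.99
vertex -0.17 -2.135 -1.087
vertex 0.515 -2.589 -0.499
endloop
endfacet
facet normal 0.313 -0.540 -0.781
outer loop
vertex 0.4 -3.118 -2.509
vertex 1.085 -3.571 -1.921
vertex 0.161 -3.967 -2.018
endloop
endfacet
facet normal -0.920 0.033 -0.391
outer loop
vertex 0.4 -3.118 -2.509
vertex 0.161 -3.967 -2.018
vertex -0.17 -2.135 -1.087
endloop
endfacet
facet normal -0.920 0.032 -0.391
outer loop
vertex -0.17 -2.135 -1.087
vertex 0.161 -3.967 -2.018
vertex -0.409 -2.985 -0.595
endloop
endfacet
facet normal -0.313 0.540 0.781
outer loop
vertex -0.17 -2.135 -1.087
vertex -0.409 -2.985 -0.595
vertex 0.515 -2.589 -0.499
endloop
endfacet
facet normal 0.313 -0.540 -0.781
outer loop
vertex 0.161 -3.967 -2.018
vertex 1.085 -3.571 -1.921
vertex 0.845 -4.421 -1.43
endloop
endfacet
facet normal -0.666 -0.712 0.225
outer loop
vertex 0.161 -3.967 -2.018
vertex 0.845 -4.421 -1.43
vertex -0.409 -2.985 -0.595
endloop
endfacet
facet normal -0.665 -0.712 0.226
outer loop
vertex -0.409 -2.985 -0.595
vertex 0.845 -4.421 -1.43
vertex 0.276 -3.438 -0.008
endloop
endfacet
facet normal -0.313 0.540 0.781
outer loop
vertex -0.409 -2.985 -0.595
vertex 0.276 -3.438 -0.008
vertex 0.515 -2.589 -0.499
endloop
endfacet
facet normal 0.313 -0.540 -0.781
outer loop
vertex 0.845 -4.421 -1.43
vertex 1.085 -3.571 -1.921
vertex 1.77 -4.025 -1.333
endloop
endfacet
facet normal 0.254 -0.745 0.617
outer loop
vertex 0.845 -4.421 -1.43
vertex 1.77 -4.025 -1.333
vertex 0.276 -3.438 -0.008
endloop
endfacet
facet normal 0.254 -0.745 0.617
outer loop
vertex 0.276 -3.438 -0.008
vertex 1.77 -4.025 -1.333
vertex 1.2 -3.042 0.089
endloop
endfacet
facet normal -0.313 0.540 0.781
outer loop
vertex 0.276 -3.438 -0.008
vertex 1.2 -3.042 0.089
vertex 0.515 -2.589 -0.499
endloop
endfacet

endsolid


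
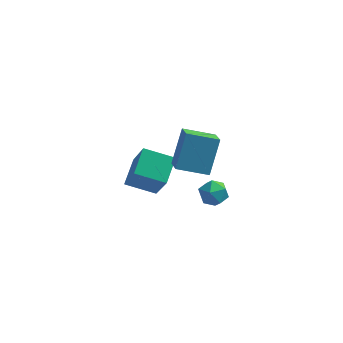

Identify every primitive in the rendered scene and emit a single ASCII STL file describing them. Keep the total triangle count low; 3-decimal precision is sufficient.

solid 
facet normal -0.945 -0.161 0.284
outer loop
vertex 0.774 -1.588 4.715
vertex 0.457 -0.706 4.159
vertex 0.52 -2.56 3.319
endloop
endfacet
facet normal 0.292 -0.809 0.510
outer loop
vertex 1.843 -2.334 2.921
vertex 0.774 -1.588 4.715
vertex 0.52 -2.56 3.319
endloop
endfacet
facet normal -0.945 -0.161 0.284
outer loop
vertex 0.52 -2.56 3.319
vertex 0.457 -0.706 4.159
vertex 0.203 -1.678 2.763
endloop
endfacet
facet normal -0.148 -0.565 -0.812
outer loop
vertex 0.203 -1.678 2.763
vertex 1.843 -2.334 2.921
vertex 0.52 -2.56 3.319
endloop
endfacet
facet normal 0.148 0.565 0.812
outer loop
vertex 0.774 -1.588 4.715
vertex 1.78 -0.48 3.761
vertex 0.457 -0.706 4.159
endloop
endfacet
facet normal 0.292 -0.809 0.510
outer loop
vertex 2.097 -1.362 4.317
vertex 0.774 -1.588 4.715
vertex 1.843 -2.334 2.921
endloop
endfacet
facet normal 0.148 0.565 0.812
outer loop
vertex 2.097 -1.362 4.317
vertex 1.78 -0.48 3.761
vertex 0.774 -1.588 4.715
endloop
endfacet
facet normal -0.292 0.809 -0.510
outer loop
vertex 0.457 -0.706 4.159
vertex 1.78 -0.48 3.761
vertex 0.203 -1.678 2.763
endloop
endfacet
facet normal -0.148 -0.565 -0.812
outer loop
vertex 1.526 -1.452 2.365
vertex 1.843 -2.334 2.921
vertex 0.203 -1.678 2.763
endloop
endfacet
facet normal -0.292 0.809 -0.510
outer loop
vertex 0.203 -1.678 2.763
vertex 1.78 -0.48 3.761
vertex 1.526 -1.452 2.365
endloop
endfacet
facet normal 0.945 0.161 -0.284
outer loop
vertex 1.526 -1.452 2.365
vertex 2.097 -1.362 4.317
vertex 1.843 -2.334 2.921
endloop
endfacet
facet normal 0.945 0.161 -0.284
outer loop
vertex 1.78 -0.48 3.761
vertex 2.097 -1.362 4.317
vertex 1.526 -1.452 2.365
endloop
endfacet
facet normal -0.937 0.339 -0.080
outer loop
vertex 1.54 -2.401 1.479
vertex 1.43 -2.549 2.137
vertex 1.668 -1.933 1.96
endloop
endfacet
facet normal -0.502 0.683 -0.531
outer loop
vertex 1.54 -2.401 1.479
vertex 1.668 -1.933 1.96
vertex 2.104 -2.017 1.44
endloop
endfacet
facet normal -0.202 0.199 -0.959
outer loop
vertex 1.54 -2.401 1.479
vertex 2.104 -2.017 1.44
vertex 2.134 -2.684 1.295
endloop
endfacet
facet normal -0.451 -0.444 -0.774
outer loop
vertex 1.54 -2.401 1.479
vertex 2.134 -2.684 1.295
vertex 1.718 -3.013 1.726
endloop
endfacet
facet normal -0.905 -0.357 -0.232
outer loop
vertex 1.54 -2.401 1.479
vertex 1.718 -3.013 1.726
vertex 1.43 -2.549 2.137
endloop
endfacet
facet normal 0.016 0.989 -0.146
outer loop
vertex 2.104 -2.017 1.44
vertex 1.668 -1.933 1.96
vertex 2.342 -1.927 2.074
endloop
endfacet
facet normal -0.688 0.433 0.582
outer loop
vertex 1.668 -1.933 1.96
vertex 1.43 -2.549 2.137
vertex 1.926 -2.256 2.505
endloop
endfacet
facet normal -0.636 -0.694 0.337
outer loop
vertex 1.43 -2.549 2.137
vertex 1.718 -3.013 1.726
vertex 1.956 -2.923 2.36
endloop
endfacet
facet normal 0.099 -0.835 -0.542
outer loop
vertex 1.718 -3.013 1.726
vertex 2.134 -2.684 1.295
vertex 2.392 -3.007 1.84
endloop
endfacet
facet normal 0.502 0.205 -0.840
outer loop
vertex 2.134 -2.684 1.295
vertex 2.104 -2.017 1.44
vertex 2.63 -2.391 1.663
endloop
endfacet
facet normal 0.451 0.444 0.774
outer loop
vertex 2.52 -2.539 2.321
vertex 2.342 -1.927 2.074
vertex 1.926 -2.256 2.505
endloop
endfacet
facet normal 0.202 -0.199 0.959
outer loop
vertex 2.52 -2.539 2.321
vertex 1.926 -2.256 2.505
vertex 1.956 -2.923 2.36
endloop
endfacet
facet normal 0.502 -0.683 0.531
outer loop
vertex 2.52 -2.539 2.321
vertex 1.956 -2.923 2.36
vertex 2.392 -3.007 1.84
endloop
endfacet
facet normal 0.937 -0.339 0.080
outer loop
vertex 2.52 -2.539 2.321
vertex 2.392 -3.007 1.84
vertex 2.63 -2.391 1.663
endloop
endfacet
facet normal 0.905 0.357 0.232
outer loop
vertex 2.52 -2.539 2.321
vertex 2.63 -2.391 1.663
vertex 2.342 -1.927 2.074
endloop
endfacet
facet normal -0.099 0.835 0.542
outer loop
vertex 1.926 -2.256 2.505
vertex 2.342 -1.927 2.074
vertex 1.668 -1.933 1.96
endloop
endfacet
facet normal -0.502 -0.205 0.840
outer loop
vertex 1.956 -2.923 2.36
vertex 1.926 -2.256 2.505
vertex 1.43 -2.549 2.137
endloop
endfacet
facet normal -0.016 -0.989 0.146
outer loop
vertex 2.392 -3.007 1.84
vertex 1.956 -2.923 2.36
vertex 1.718 -3.013 1.726
endloop
endfacet
facet normal 0.688 -0.433 -0.582
outer loop
vertex 2.63 -2.391 1.663
vertex 2.392 -3.007 1.84
vertex 2.134 -2.684 1.295
endloop
endfacet
facet normal 0.636 0.694 -0.337
outer loop
vertex 2.342 -1.927 2.074
vertex 2.63 -2.391 1.663
vertex 2.104 -2.017 1.44
endloop
endfacet
facet normal -0.290 0.447 -0.846
outer loop
vertex -2.125 2.097 -1.096
vertex -0.758 2.125 -1.549
vertex -2.293 0.89 -1.676
endloop
endfacet
facet normal -0.949 -0.019 0.315
outer loop
vertex -1.662 -0.085 0.169
vertex -2.125 2.097 -1.096
vertex -2.293 0.89 -1.676
endloop
endfacet
facet normal -0.289 0.447 -0.847
outer loop
vertex -2.293 0.89 -1.676
vertex -0.758 2.125 -1.549
vertex -0.926 0.917 -2.129
endloop
endfacet
facet normal -0.125 -0.894 -0.430
outer loop
vertex -0.926 0.917 -2.129
vertex -1.662 -0.085 0.169
vertex -2.293 0.89 -1.676
endloop
endfacet
facet normal 0.124 0.894 0.430
outer loop
vertex -2.125 2.097 -1.096
vertex -0.127 1.15 0.296
vertex -0.758 2.125 -1.549
endloop
endfacet
facet normal -0.949 -0.019 0.315
outer loop
vertex -1.494 1.123 0.749
vertex -2.125 2.097 -1.096
vertex -1.662 -0.085 0.169
endloop
endfacet
facet normal 0.125 0.894 0.430
outer loop
vertex -1.494 1.123 0.749
vertex -0.127 1.15 0.296
vertex -2.125 2.097 -1.096
endloop
endfacet
facet normal 0.949 0.019 -0.315
outer loop
vertex -0.758 2.125 -1.549
vertex -0.127 1.15 0.296
vertex -0.926 0.917 -2.129
endloop
endfacet
facet normal -0.124 -0.894 -0.430
outer loop
vertex -0.295 -0.057 -0.284
vertex -1.662 -0.085 0.169
vertex -0.926 0.917 -2.129
endloop
endfacet
facet normal 0.949 0.019 -0.315
outer loop
vertex -0.926 0.917 -2.129
vertex -0.127 1.15 0.296
vertex -0.295 -0.057 -0.284
endloop
endfacet
facet normal 0.290 -0.447 0.846
outer loop
vertex -0.295 -0.057 -0.284
vertex -1.494 1.123 0.749
vertex -1.662 -0.085 0.169
endloop
endfacet
facet normal 0.289 -0.447 0.846
outer loop
vertex -0.127 1.15 0.296
vertex -1.494 1.123 0.749
vertex -0.295 -0.057 -0.284
endloop
endfacet

endsolid


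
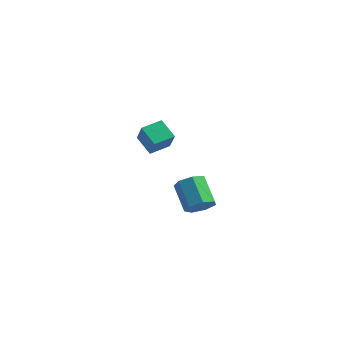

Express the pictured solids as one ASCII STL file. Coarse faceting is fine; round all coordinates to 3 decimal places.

solid 
facet normal 0.639 -0.418 -0.646
outer loop
vertex 2.236 2.737 -3.729
vertex 1.475 2.413 -4.272
vertex 1.963 3.271 -4.344
endloop
endfacet
facet normal 0.700 0.663 0.265
outer loop
vertex 2.236 2.737 -3.729
vertex 1.963 3.271 -4.344
vertex 0.926 3.592 -2.404
endloop
endfacet
facet normal 0.700 0.663 0.265
outer loop
vertex 0.926 3.592 -2.404
vertex 1.963 3.271 -4.344
vertex 0.653 4.126 -3.019
endloop
endfacet
facet normal -0.640 0.417 0.646
outer loop
vertex 0.926 3.592 -2.404
vertex 0.653 4.126 -3.019
vertex 0.165 3.267 -2.948
endloop
endfacet
facet normal 0.639 -0.417 -0.646
outer loop
vertex 1.963 3.271 -4.344
vertex 1.475 2.413 -4.272
vertex 1.322 3.159 -4.905
endloop
endfacet
facet normal 0.188 0.899 -0.394
outer loop
vertex 1.963 3.271 -4.344
vertex 1.322 3.159 -4.905
vertex 0.653 4.126 -3.019
endloop
endfacet
facet normal 0.187 0.900 -0.395
outer loop
vertex 0.653 4.126 -3.019
vertex 1.322 3.159 -4.905
vertex 0.012 4.013 -3.58
endloop
endfacet
facet normal -0.639 0.417 0.646
outer loop
vertex 0.653 4.126 -3.019
vertex 0.012 4.013 -3.58
vertex 0.165 3.267 -2.948
endloop
endfacet
facet normal 0.639 -0.417 -0.646
outer loop
vertex 1.322 3.159 -4.905
vertex 1.475 2.413 -4.272
vertex 0.796 2.484 -4.99
endloop
endfacet
facet normal -0.466 0.459 -0.757
outer loop
vertex 1.322 3.159 -4.905
vertex 0.796 2.484 -4.99
vertex 0.012 4.013 -3.58
endloop
endfacet
facet normal -0.466 0.459 -0.757
outer loop
vertex 0.012 4.013 -3.58
vertex 0.796 2.484 -4.99
vertex -0.514 3.339 -3.665
endloop
endfacet
facet normal -0.639 0.417 0.647
outer loop
vertex 0.012 4.013 -3.58
vertex -0.514 3.339 -3.665
vertex 0.165 3.267 -2.948
endloop
endfacet
facet normal 0.639 -0.417 -0.646
outer loop
vertex 0.796 2.484 -4.99
vertex 1.475 2.413 -4.272
vertex 0.782 1.756 -4.534
endloop
endfacet
facet normal -0.769 -0.329 -0.548
outer loop
vertex 0.796 2.484 -4.99
vertex 0.782 1.756 -4.534
vertex -0.514 3.339 -3.665
endloop
endfacet
facet normal -0.769 -0.329 -0.548
outer loop
vertex -0.514 3.339 -3.665
vertex 0.782 1.756 -4.534
vertex -0.528 2.611 -3.209
endloop
endfacet
facet normal -0.639 0.417 0.647
outer loop
vertex -0.514 3.339 -3.665
vertex -0.528 2.611 -3.209
vertex 0.165 3.267 -2.948
endloop
endfacet
facet normal 0.639 -0.416 -0.647
outer loop
vertex 0.782 1.756 -4.534
vertex 1.475 2.413 -4.272
vertex 1.289 1.522 -3.882
endloop
endfacet
facet normal -0.493 -0.867 0.072
outer loop
vertex 0.782 1.756 -4.534
vertex 1.289 1.522 -3.882
vertex -0.528 2.611 -3.209
endloop
endfacet
facet normal -0.493 -0.867 0.072
outer loop
vertex -0.528 2.611 -3.209
vertex 1.289 1.522 -3.882
vertex -0.021 2.377 -2.557
endloop
endfacet
facet normal -0.639 0.417 0.646
outer loop
vertex -0.528 2.611 -3.209
vertex -0.021 2.377 -2.557
vertex 0.165 3.267 -2.948
endloop
endfacet
facet normal 0.639 -0.416 -0.647
outer loop
vertex 1.289 1.522 -3.882
vertex 1.475 2.413 -4.272
vertex 1.937 1.959 -3.523
endloop
endfacet
facet normal 0.154 -0.754 0.639
outer loop
vertex 1.289 1.522 -3.882
vertex 1.937 1.959 -3.523
vertex -0.021 2.377 -2.557
endloop
endfacet
facet normal 0.154 -0.754 0.639
outer loop
vertex -0.021 2.377 -2.557
vertex 1.937 1.959 -3.523
vertex 0.626 2.814 -2.198
endloop
endfacet
facet normal -0.640 0.417 0.645
outer loop
vertex -0.021 2.377 -2.557
vertex 0.626 2.814 -2.198
vertex 0.165 3.267 -2.948
endloop
endfacet
facet normal 0.639 -0.417 -0.647
outer loop
vertex 1.937 1.959 -3.523
vertex 1.475 2.413 -4.272
vertex 2.236 2.737 -3.729
endloop
endfacet
facet normal 0.686 -0.072 0.725
outer loop
vertex 1.937 1.959 -3.523
vertex 2.236 2.737 -3.729
vertex 0.626 2.814 -2.198
endloop
endfacet
facet normal 0.685 -0.072 0.724
outer loop
vertex 0.626 2.814 -2.198
vertex 2.236 2.737 -3.729
vertex 0.926 3.592 -2.404
endloop
endfacet
facet normal -0.640 0.418 0.645
outer loop
vertex 0.626 2.814 -2.198
vertex 0.926 3.592 -2.404
vertex 0.165 3.267 -2.948
endloop
endfacet
facet normal -0.475 0.391 -0.788
outer loop
vertex 0.21 -2.082 2.981
vertex 0.735 -0.922 3.24
vertex 1.288 -2.392 2.178
endloop
endfacet
facet normal -0.405 -0.893 -0.199
outer loop
vertex 2.025 -2.998 3.4
vertex 0.21 -2.082 2.981
vertex 1.288 -2.392 2.178
endloop
endfacet
facet normal -0.475 0.391 -0.788
outer loop
vertex 1.288 -2.392 2.178
vertex 0.735 -0.922 3.24
vertex 1.814 -1.231 2.437
endloop
endfacet
facet normal 0.781 -0.224 -0.582
outer loop
vertex 1.814 -1.231 2.437
vertex 2.025 -2.998 3.4
vertex 1.288 -2.392 2.178
endloop
endfacet
facet normal -0.782 0.224 0.582
outer loop
vertex 0.21 -2.082 2.981
vertex 1.472 -1.528 4.462
vertex 0.735 -0.922 3.24
endloop
endfacet
facet normal -0.404 -0.893 -0.200
outer loop
vertex 0.946 -2.689 4.203
vertex 0.21 -2.082 2.981
vertex 2.025 -2.998 3.4
endloop
endfacet
facet normal -0.782 0.224 0.582
outer loop
vertex 0.946 -2.689 4.203
vertex 1.472 -1.528 4.462
vertex 0.21 -2.082 2.981
endloop
endfacet
facet normal 0.404 0.893 0.199
outer loop
vertex 0.735 -0.922 3.24
vertex 1.472 -1.528 4.462
vertex 1.814 -1.231 2.437
endloop
endfacet
facet normal 0.782 -0.224 -0.582
outer loop
vertex 2.55 -1.838 3.659
vertex 2.025 -2.998 3.4
vertex 1.814 -1.231 2.437
endloop
endfacet
facet normal 0.405 0.892 0.199
outer loop
vertex 1.814 -1.231 2.437
vertex 1.472 -1.528 4.462
vertex 2.55 -1.838 3.659
endloop
endfacet
facet normal 0.475 -0.391 0.788
outer loop
vertex 2.55 -1.838 3.659
vertex 0.946 -2.689 4.203
vertex 2.025 -2.998 3.4
endloop
endfacet
facet normal 0.475 -0.391 0.788
outer loop
vertex 1.472 -1.528 4.462
vertex 0.946 -2.689 4.203
vertex 2.55 -1.838 3.659
endloop
endfacet

endsolid


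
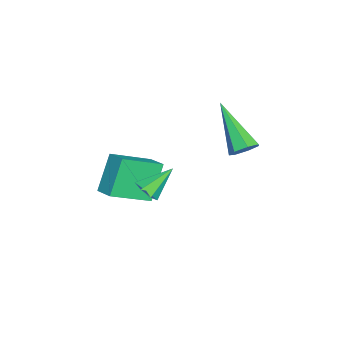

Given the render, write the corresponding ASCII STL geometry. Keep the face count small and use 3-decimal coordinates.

solid 
facet normal 0.608 0.490 -0.624
outer loop
vertex 0.002 3.127 3.338
vertex -0.453 3.41 3.117
vertex -0.116 3.561 3.564
endloop
endfacet
facet normal 0.594 -0.239 0.769
outer loop
vertex 0.002 3.127 3.338
vertex -0.116 3.561 3.564
vertex -1.767 2.35 4.463
endloop
endfacet
facet normal 0.607 0.492 -0.624
outer loop
vertex -0.116 3.561 3.564
vertex -0.453 3.41 3.117
vertex -0.488 3.881 3.454
endloop
endfacet
facet normal 0.138 0.462 0.876
outer loop
vertex -0.116 3.561 3.564
vertex -0.488 3.881 3.454
vertex -1.767 2.35 4.463
endloop
endfacet
facet normal 0.609 0.491 -0.623
outer loop
vertex -0.488 3.881 3.454
vertex -0.453 3.41 3.117
vertex -0.833 3.847 3.09
endloop
endfacet
facet normal -0.530 0.729 0.434
outer loop
vertex -0.488 3.881 3.454
vertex -0.833 3.847 3.09
vertex -1.767 2.35 4.463
endloop
endfacet
facet normal 0.609 0.491 -0.623
outer loop
vertex -0.833 3.847 3.09
vertex -0.453 3.41 3.117
vertex -0.892 3.484 2.746
endloop
endfacet
facet normal -0.906 0.360 -0.224
outer loop
vertex -0.833 3.847 3.09
vertex -0.892 3.484 2.746
vertex -1.767 2.35 4.463
endloop
endfacet
facet normal 0.609 0.492 -0.623
outer loop
vertex -0.892 3.484 2.746
vertex -0.453 3.41 3.117
vertex -0.62 3.066 2.682
endloop
endfacet
facet normal -0.707 -0.368 -0.603
outer loop
vertex -0.892 3.484 2.746
vertex -0.62 3.066 2.682
vertex -1.767 2.35 4.463
endloop
endfacet
facet normal 0.608 0.492 -0.623
outer loop
vertex -0.62 3.066 2.682
vertex -0.453 3.41 3.117
vertex -0.222 2.907 2.945
endloop
endfacet
facet normal -0.085 -0.904 -0.418
outer loop
vertex -0.62 3.066 2.682
vertex -0.222 2.907 2.945
vertex -1.767 2.35 4.463
endloop
endfacet
facet normal 0.608 0.492 -0.622
outer loop
vertex -0.222 2.907 2.945
vertex -0.453 3.41 3.117
vertex 0.002 3.127 3.338
endloop
endfacet
facet normal 0.495 -0.848 0.192
outer loop
vertex -0.222 2.907 2.945
vertex 0.002 3.127 3.338
vertex -1.767 2.35 4.463
endloop
endfacet
facet normal 0.433 -0.631 -0.644
outer loop
vertex 1.355 0.48 1.633
vertex 0.873 0.226 1.558
vertex 1.083 0.653 1.281
endloop
endfacet
facet normal 0.501 0.865 0.038
outer loop
vertex 1.355 0.48 1.633
vertex 1.083 0.653 1.281
vertex 0.307 1.054 2.402
endloop
endfacet
facet normal 0.432 -0.631 -0.645
outer loop
vertex 1.083 0.653 1.281
vertex 0.873 0.226 1.558
vertex 0.652 0.504 1.138
endloop
endfacet
facet normal -0.164 0.887 -0.431
outer loop
vertex 1.083 0.653 1.281
vertex 0.652 0.504 1.138
vertex 0.307 1.054 2.402
endloop
endfacet
facet normal 0.431 -0.631 -0.645
outer loop
vertex 0.652 0.504 1.138
vertex 0.873 0.226 1.558
vertex 0.388 0.147 1.311
endloop
endfacet
facet normal -0.818 0.410 -0.402
outer loop
vertex 0.652 0.504 1.138
vertex 0.388 0.147 1.311
vertex 0.307 1.054 2.402
endloop
endfacet
facet normal 0.431 -0.632 -0.644
outer loop
vertex 0.388 0.147 1.311
vertex 0.873 0.226 1.558
vertex 0.489 -0.151 1.671
endloop
endfacet
facet normal -0.973 -0.208 0.101
outer loop
vertex 0.388 0.147 1.311
vertex 0.489 -0.151 1.671
vertex 0.307 1.054 2.402
endloop
endfacet
facet normal 0.431 -0.632 -0.644
outer loop
vertex 0.489 -0.151 1.671
vertex 0.873 0.226 1.558
vertex 0.879 -0.164 1.945
endloop
endfacet
facet normal -0.509 -0.501 0.700
outer loop
vertex 0.489 -0.151 1.671
vertex 0.879 -0.164 1.945
vertex 0.307 1.054 2.402
endloop
endfacet
facet normal 0.431 -0.632 -0.644
outer loop
vertex 0.879 -0.164 1.945
vertex 0.873 0.226 1.558
vertex 1.264 0.116 1.928
endloop
endfacet
facet normal 0.223 -0.249 0.943
outer loop
vertex 0.879 -0.164 1.945
vertex 1.264 0.116 1.928
vertex 0.307 1.054 2.402
endloop
endfacet
facet normal 0.433 -0.630 -0.645
outer loop
vertex 1.264 0.116 1.928
vertex 0.873 0.226 1.558
vertex 1.355 0.48 1.633
endloop
endfacet
facet normal 0.672 0.358 0.649
outer loop
vertex 1.264 0.116 1.928
vertex 1.355 0.48 1.633
vertex 0.307 1.054 2.402
endloop
endfacet
facet normal -0.516 0.709 -0.481
outer loop
vertex -3.036 -0.355 -0.022
vertex -2.484 0.214 0.224
vertex -2.134 -0.634 -1.399
endloop
endfacet
facet normal -0.666 -0.685 -0.297
outer loop
vertex -1.176 -1.954 -0.504
vertex -3.036 -0.355 -0.022
vertex -2.134 -0.634 -1.399
endloop
endfacet
facet normal -0.514 0.709 -0.482
outer loop
vertex -2.134 -0.634 -1.399
vertex -2.484 0.214 0.224
vertex -1.581 -0.066 -1.153
endloop
endfacet
facet normal 0.539 -0.168 -0.825
outer loop
vertex -1.581 -0.066 -1.153
vertex -1.176 -1.954 -0.504
vertex -2.134 -0.634 -1.399
endloop
endfacet
facet normal -0.540 0.167 0.825
outer loop
vertex -3.036 -0.355 -0.022
vertex -1.526 -1.106 1.119
vertex -2.484 0.214 0.224
endloop
endfacet
facet normal -0.666 -0.685 -0.297
outer loop
vertex -2.079 -1.674 0.873
vertex -3.036 -0.355 -0.022
vertex -1.176 -1.954 -0.504
endloop
endfacet
facet normal -0.540 0.168 0.825
outer loop
vertex -2.079 -1.674 0.873
vertex -1.526 -1.106 1.119
vertex -3.036 -0.355 -0.022
endloop
endfacet
facet normal 0.666 0.685 0.297
outer loop
vertex -2.484 0.214 0.224
vertex -1.526 -1.106 1.119
vertex -1.581 -0.066 -1.153
endloop
endfacet
facet normal 0.540 -0.168 -0.825
outer loop
vertex -0.624 -1.385 -0.258
vertex -1.176 -1.954 -0.504
vertex -1.581 -0.066 -1.153
endloop
endfacet
facet normal 0.666 0.685 0.297
outer loop
vertex -1.581 -0.066 -1.153
vertex -1.526 -1.106 1.119
vertex -0.624 -1.385 -0.258
endloop
endfacet
facet normal 0.515 -0.708 0.482
outer loop
vertex -0.624 -1.385 -0.258
vertex -2.079 -1.674 0.873
vertex -1.176 -1.954 -0.504
endloop
endfacet
facet normal 0.515 -0.710 0.481
outer loop
vertex -1.526 -1.106 1.119
vertex -2.079 -1.674 0.873
vertex -0.624 -1.385 -0.258
endloop
endfacet

endsolid


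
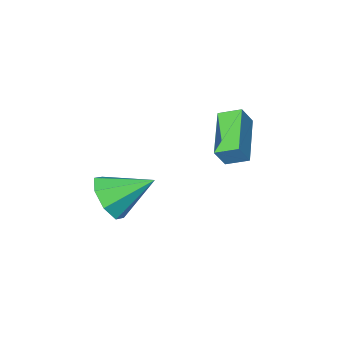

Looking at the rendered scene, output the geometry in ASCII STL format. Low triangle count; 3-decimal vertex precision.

solid 
facet normal -0.668 0.644 0.373
outer loop
vertex -0.652 1.599 1.372
vertex 0.399 3.111 0.643
vertex -1.127 1.555 0.597
endloop
endfacet
facet normal -0.530 -0.764 0.368
outer loop
vertex -0.519 0.969 0.257
vertex -0.652 1.599 1.372
vertex -1.127 1.555 0.597
endloop
endfacet
facet normal -0.668 0.644 0.373
outer loop
vertex -1.127 1.555 0.597
vertex 0.399 3.111 0.643
vertex -0.076 3.067 -0.132
endloop
endfacet
facet normal -0.522 -0.048 -0.852
outer loop
vertex -0.076 3.067 -0.132
vertex -0.519 0.969 0.257
vertex -1.127 1.555 0.597
endloop
endfacet
facet normal 0.522 0.048 0.852
outer loop
vertex -0.652 1.599 1.372
vertex 1.007 2.525 0.303
vertex 0.399 3.111 0.643
endloop
endfacet
facet normal -0.530 -0.764 0.368
outer loop
vertex -0.044 1.013 1.032
vertex -0.652 1.599 1.372
vertex -0.519 0.969 0.257
endloop
endfacet
facet normal 0.522 0.048 0.852
outer loop
vertex -0.044 1.013 1.032
vertex 1.007 2.525 0.303
vertex -0.652 1.599 1.372
endloop
endfacet
facet normal 0.530 0.764 -0.368
outer loop
vertex 0.399 3.111 0.643
vertex 1.007 2.525 0.303
vertex -0.076 3.067 -0.132
endloop
endfacet
facet normal -0.522 -0.048 -0.852
outer loop
vertex 0.532 2.481 -0.472
vertex -0.519 0.969 0.257
vertex -0.076 3.067 -0.132
endloop
endfacet
facet normal 0.530 0.764 -0.368
outer loop
vertex -0.076 3.067 -0.132
vertex 1.007 2.525 0.303
vertex 0.532 2.481 -0.472
endloop
endfacet
facet normal 0.668 -0.644 -0.373
outer loop
vertex 0.532 2.481 -0.472
vertex -0.044 1.013 1.032
vertex -0.519 0.969 0.257
endloop
endfacet
facet normal 0.668 -0.644 -0.373
outer loop
vertex 1.007 2.525 0.303
vertex -0.044 1.013 1.032
vertex 0.532 2.481 -0.472
endloop
endfacet
facet normal 0.737 -0.437 -0.516
outer loop
vertex 3.464 -1.526 -2.686
vertex 3.147 -1.032 -3.557
vertex 3.82 -0.812 -2.782
endloop
endfacet
facet normal 0.117 0.075 0.990
outer loop
vertex 3.464 -1.526 -2.686
vertex 3.82 -0.812 -2.782
vertex 1.753 -0.208 -2.583
endloop
endfacet
facet normal 0.737 -0.436 -0.516
outer loop
vertex 3.82 -0.812 -2.782
vertex 3.147 -1.032 -3.557
vertex 3.781 -0.227 -3.332
endloop
endfacet
facet normal 0.263 0.670 0.694
outer loop
vertex 3.82 -0.812 -2.782
vertex 3.781 -0.227 -3.332
vertex 1.753 -0.208 -2.583
endloop
endfacet
facet normal 0.737 -0.436 -0.516
outer loop
vertex 3.781 -0.227 -3.332
vertex 3.147 -1.032 -3.557
vertex 3.371 -0.114 -4.013
endloop
endfacet
facet normal 0.057 0.990 0.130
outer loop
vertex 3.781 -0.227 -3.332
vertex 3.371 -0.114 -4.013
vertex 1.753 -0.208 -2.583
endloop
endfacet
facet normal 0.738 -0.436 -0.515
outer loop
vertex 3.371 -0.114 -4.013
vertex 3.147 -1.032 -3.557
vertex 2.83 -0.539 -4.428
endloop
endfacet
facet normal -0.379 0.847 -0.373
outer loop
vertex 3.371 -0.114 -4.013
vertex 2.83 -0.539 -4.428
vertex 1.753 -0.208 -2.583
endloop
endfacet
facet normal 0.738 -0.436 -0.515
outer loop
vertex 2.83 -0.539 -4.428
vertex 3.147 -1.032 -3.557
vertex 2.474 -1.253 -4.333
endloop
endfacet
facet normal -0.790 0.325 -0.520
outer loop
vertex 2.83 -0.539 -4.428
vertex 2.474 -1.253 -4.333
vertex 1.753 -0.208 -2.583
endloop
endfacet
facet normal 0.738 -0.437 -0.515
outer loop
vertex 2.474 -1.253 -4.333
vertex 3.147 -1.032 -3.557
vertex 2.512 -1.838 -3.783
endloop
endfacet
facet normal -0.936 -0.271 -0.224
outer loop
vertex 2.474 -1.253 -4.333
vertex 2.512 -1.838 -3.783
vertex 1.753 -0.208 -2.583
endloop
endfacet
facet normal 0.737 -0.436 -0.516
outer loop
vertex 2.512 -1.838 -3.783
vertex 3.147 -1.032 -3.557
vertex 2.922 -1.951 -3.101
endloop
endfacet
facet normal -0.731 -0.591 0.341
outer loop
vertex 2.512 -1.838 -3.783
vertex 2.922 -1.951 -3.101
vertex 1.753 -0.208 -2.583
endloop
endfacet
facet normal 0.737 -0.436 -0.516
outer loop
vertex 2.922 -1.951 -3.101
vertex 3.147 -1.032 -3.557
vertex 3.464 -1.526 -2.686
endloop
endfacet
facet normal -0.295 -0.448 0.844
outer loop
vertex 2.922 -1.951 -3.101
vertex 3.464 -1.526 -2.686
vertex 1.753 -0.208 -2.583
endloop
endfacet

endsolid


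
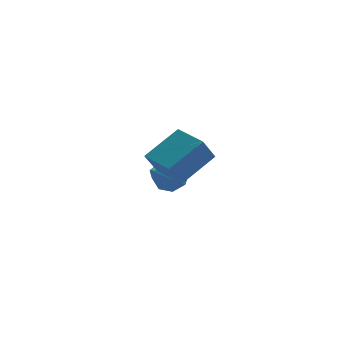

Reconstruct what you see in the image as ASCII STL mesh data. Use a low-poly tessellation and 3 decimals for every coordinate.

solid 
facet normal 0.240 0.829 -0.505
outer loop
vertex 2.038 1.407 -0.316
vertex 1.086 1.444 -0.707
vertex 1.543 1.824 0.134
endloop
endfacet
facet normal 0.554 -0.212 0.805
outer loop
vertex 2.038 1.407 -0.316
vertex 1.543 1.824 0.134
vertex 0.634 -0.124 0.247
endloop
endfacet
facet normal 0.239 0.829 -0.505
outer loop
vertex 1.543 1.824 0.134
vertex 1.086 1.444 -0.707
vertex 0.78 2.018 0.091
endloop
endfacet
facet normal -0.037 0.075 0.996
outer loop
vertex 1.543 1.824 0.134
vertex 0.78 2.018 0.091
vertex 0.634 -0.124 0.247
endloop
endfacet
facet normal 0.239 0.829 -0.505
outer loop
vertex 0.78 2.018 0.091
vertex 1.086 1.444 -0.707
vertex 0.196 1.875 -0.42
endloop
endfacet
facet normal -0.669 0.099 0.737
outer loop
vertex 0.78 2.018 0.091
vertex 0.196 1.875 -0.42
vertex 0.634 -0.124 0.247
endloop
endfacet
facet normal 0.239 0.830 -0.504
outer loop
vertex 0.196 1.875 -0.42
vertex 1.086 1.444 -0.707
vertex 0.134 1.48 -1.099
endloop
endfacet
facet normal -0.972 -0.154 0.178
outer loop
vertex 0.196 1.875 -0.42
vertex 0.134 1.48 -1.099
vertex 0.634 -0.124 0.247
endloop
endfacet
facet normal 0.239 0.829 -0.505
outer loop
vertex 0.134 1.48 -1.099
vertex 1.086 1.444 -0.707
vertex 0.63 1.063 -1.549
endloop
endfacet
facet normal -0.768 -0.535 -0.352
outer loop
vertex 0.134 1.48 -1.099
vertex 0.63 1.063 -1.549
vertex 0.634 -0.124 0.247
endloop
endfacet
facet normal 0.240 0.829 -0.505
outer loop
vertex 0.63 1.063 -1.549
vertex 1.086 1.444 -0.707
vertex 1.393 0.869 -1.505
endloop
endfacet
facet normal -0.178 -0.821 -0.542
outer loop
vertex 0.63 1.063 -1.549
vertex 1.393 0.869 -1.505
vertex 0.634 -0.124 0.247
endloop
endfacet
facet normal 0.239 0.829 -0.506
outer loop
vertex 1.393 0.869 -1.505
vertex 1.086 1.444 -0.707
vertex 1.976 1.012 -0.995
endloop
endfacet
facet normal 0.454 -0.845 -0.282
outer loop
vertex 1.393 0.869 -1.505
vertex 1.976 1.012 -0.995
vertex 0.634 -0.124 0.247
endloop
endfacet
facet normal 0.239 0.830 -0.504
outer loop
vertex 1.976 1.012 -0.995
vertex 1.086 1.444 -0.707
vertex 2.038 1.407 -0.316
endloop
endfacet
facet normal 0.757 -0.593 0.276
outer loop
vertex 1.976 1.012 -0.995
vertex 2.038 1.407 -0.316
vertex 0.634 -0.124 0.247
endloop
endfacet
facet normal -0.848 0.524 0.082
outer loop
vertex 2.101 -4.593 3.41
vertex 3.118 -3.13 4.577
vertex 2.424 -3.888 2.244
endloop
endfacet
facet normal -0.478 -0.687 -0.548
outer loop
vertex 3.882 -4.79 2.103
vertex 2.101 -4.593 3.41
vertex 2.424 -3.888 2.244
endloop
endfacet
facet normal -0.847 0.525 0.082
outer loop
vertex 2.424 -3.888 2.244
vertex 3.118 -3.13 4.577
vertex 3.442 -2.425 3.411
endloop
endfacet
facet normal 0.231 0.503 -0.833
outer loop
vertex 3.442 -2.425 3.411
vertex 3.882 -4.79 2.103
vertex 2.424 -3.888 2.244
endloop
endfacet
facet normal -0.231 -0.504 0.833
outer loop
vertex 2.101 -4.593 3.41
vertex 4.576 -4.032 4.436
vertex 3.118 -3.13 4.577
endloop
endfacet
facet normal -0.478 -0.687 -0.548
outer loop
vertex 3.558 -5.495 3.269
vertex 2.101 -4.593 3.41
vertex 3.882 -4.79 2.103
endloop
endfacet
facet normal -0.231 -0.503 0.833
outer loop
vertex 3.558 -5.495 3.269
vertex 4.576 -4.032 4.436
vertex 2.101 -4.593 3.41
endloop
endfacet
facet normal 0.478 0.687 0.548
outer loop
vertex 3.118 -3.13 4.577
vertex 4.576 -4.032 4.436
vertex 3.442 -2.425 3.411
endloop
endfacet
facet normal 0.231 0.503 -0.833
outer loop
vertex 4.899 -3.327 3.27
vertex 3.882 -4.79 2.103
vertex 3.442 -2.425 3.411
endloop
endfacet
facet normal 0.478 0.687 0.548
outer loop
vertex 3.442 -2.425 3.411
vertex 4.576 -4.032 4.436
vertex 4.899 -3.327 3.27
endloop
endfacet
facet normal 0.848 -0.524 -0.081
outer loop
vertex 4.899 -3.327 3.27
vertex 3.558 -5.495 3.269
vertex 3.882 -4.79 2.103
endloop
endfacet
facet normal 0.848 -0.524 -0.082
outer loop
vertex 4.576 -4.032 4.436
vertex 3.558 -5.495 3.269
vertex 4.899 -3.327 3.27
endloop
endfacet

endsolid


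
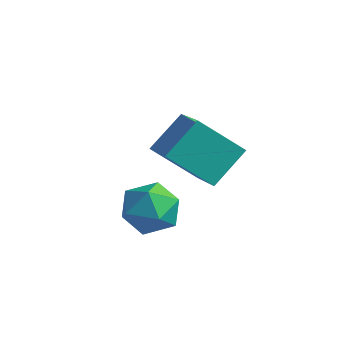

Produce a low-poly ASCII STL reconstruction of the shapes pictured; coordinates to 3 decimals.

solid 
facet normal -0.641 -0.419 0.643
outer loop
vertex 1.432 -0.763 2.623
vertex 1.692 0.514 3.714
vertex -0.006 0.211 1.826
endloop
endfacet
facet normal -0.153 -0.751 -0.642
outer loop
vertex 1.268 1.046 0.546
vertex 1.432 -0.763 2.623
vertex -0.006 0.211 1.826
endloop
endfacet
facet normal -0.640 -0.420 0.643
outer loop
vertex -0.006 0.211 1.826
vertex 1.692 0.514 3.714
vertex 0.254 1.488 2.918
endloop
endfacet
facet normal -0.753 0.510 -0.417
outer loop
vertex 0.254 1.488 2.918
vertex 1.268 1.046 0.546
vertex -0.006 0.211 1.826
endloop
endfacet
facet normal 0.753 -0.509 0.417
outer loop
vertex 1.432 -0.763 2.623
vertex 2.966 1.349 2.434
vertex 1.692 0.514 3.714
endloop
endfacet
facet normal -0.153 -0.751 -0.642
outer loop
vertex 2.706 0.072 1.342
vertex 1.432 -0.763 2.623
vertex 1.268 1.046 0.546
endloop
endfacet
facet normal 0.753 -0.510 0.417
outer loop
vertex 2.706 0.072 1.342
vertex 2.966 1.349 2.434
vertex 1.432 -0.763 2.623
endloop
endfacet
facet normal 0.153 0.751 0.642
outer loop
vertex 1.692 0.514 3.714
vertex 2.966 1.349 2.434
vertex 0.254 1.488 2.918
endloop
endfacet
facet normal -0.753 0.509 -0.417
outer loop
vertex 1.528 2.323 1.637
vertex 1.268 1.046 0.546
vertex 0.254 1.488 2.918
endloop
endfacet
facet normal 0.153 0.751 0.642
outer loop
vertex 0.254 1.488 2.918
vertex 2.966 1.349 2.434
vertex 1.528 2.323 1.637
endloop
endfacet
facet normal 0.640 0.419 -0.644
outer loop
vertex 1.528 2.323 1.637
vertex 2.706 0.072 1.342
vertex 1.268 1.046 0.546
endloop
endfacet
facet normal 0.641 0.420 -0.643
outer loop
vertex 2.966 1.349 2.434
vertex 2.706 0.072 1.342
vertex 1.528 2.323 1.637
endloop
endfacet
facet normal -0.397 0.091 0.914
outer loop
vertex 1.536 -1.248 1.726
vertex 0.969 -2.132 1.568
vertex 1.939 -2.192 1.995
endloop
endfacet
facet normal 0.261 0.366 0.893
outer loop
vertex 1.536 -1.248 1.726
vertex 1.939 -2.192 1.995
vertex 2.554 -1.469 1.519
endloop
endfacet
facet normal 0.271 0.878 0.396
outer loop
vertex 1.536 -1.248 1.726
vertex 2.554 -1.469 1.519
vertex 1.963 -0.961 0.797
endloop
endfacet
facet normal -0.381 0.918 0.108
outer loop
vertex 1.536 -1.248 1.726
vertex 1.963 -0.961 0.797
vertex 0.984 -1.371 0.827
endloop
endfacet
facet normal -0.794 0.432 0.428
outer loop
vertex 1.536 -1.248 1.726
vertex 0.984 -1.371 0.827
vertex 0.969 -2.132 1.568
endloop
endfacet
facet normal 0.709 -0.150 0.689
outer loop
vertex 2.554 -1.469 1.519
vertex 1.939 -2.192 1.995
vertex 2.616 -2.489 1.233
endloop
endfacet
facet normal -0.354 -0.595 0.721
outer loop
vertex 1.939 -2.192 1.995
vertex 0.969 -2.132 1.568
vertex 1.637 -2.899 1.263
endloop
endfacet
facet normal -0.997 -0.043 -0.064
outer loop
vertex 0.969 -2.132 1.568
vertex 0.984 -1.371 0.827
vertex 1.046 -2.391 0.541
endloop
endfacet
facet normal -0.329 0.743 -0.582
outer loop
vertex 0.984 -1.371 0.827
vertex 1.963 -0.961 0.797
vertex 1.661 -1.668 0.065
endloop
endfacet
facet normal 0.726 0.678 -0.117
outer loop
vertex 1.963 -0.961 0.797
vertex 2.554 -1.469 1.519
vertex 2.631 -1.728 0.492
endloop
endfacet
facet normal 0.381 -0.918 -0.108
outer loop
vertex 2.064 -2.612 0.334
vertex 2.616 -2.489 1.233
vertex 1.637 -2.899 1.263
endloop
endfacet
facet normal -0.271 -0.878 -0.396
outer loop
vertex 2.064 -2.612 0.334
vertex 1.637 -2.899 1.263
vertex 1.046 -2.391 0.541
endloop
endfacet
facet normal -0.261 -0.366 -0.893
outer loop
vertex 2.064 -2.612 0.334
vertex 1.046 -2.391 0.541
vertex 1.661 -1.668 0.065
endloop
endfacet
facet normal 0.397 -0.091 -0.914
outer loop
vertex 2.064 -2.612 0.334
vertex 1.661 -1.668 0.065
vertex 2.631 -1.728 0.492
endloop
endfacet
facet normal 0.794 -0.432 -0.428
outer loop
vertex 2.064 -2.612 0.334
vertex 2.631 -1.728 0.492
vertex 2.616 -2.489 1.233
endloop
endfacet
facet normal 0.329 -0.743 0.582
outer loop
vertex 1.637 -2.899 1.263
vertex 2.616 -2.489 1.233
vertex 1.939 -2.192 1.995
endloop
endfacet
facet normal -0.726 -0.678 0.117
outer loop
vertex 1.046 -2.391 0.541
vertex 1.637 -2.899 1.263
vertex 0.969 -2.132 1.568
endloop
endfacet
facet normal -0.709 0.150 -0.689
outer loop
vertex 1.661 -1.668 0.065
vertex 1.046 -2.391 0.541
vertex 0.984 -1.371 0.827
endloop
endfacet
facet normal 0.354 0.595 -0.721
outer loop
vertex 2.631 -1.728 0.492
vertex 1.661 -1.668 0.065
vertex 1.963 -0.961 0.797
endloop
endfacet
facet normal 0.997 0.043 0.064
outer loop
vertex 2.616 -2.489 1.233
vertex 2.631 -1.728 0.492
vertex 2.554 -1.469 1.519
endloop
endfacet

endsolid


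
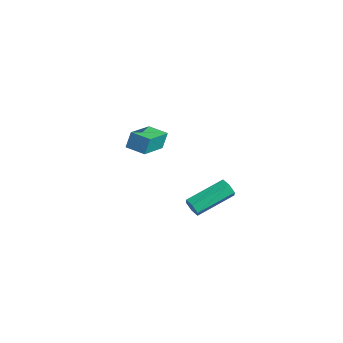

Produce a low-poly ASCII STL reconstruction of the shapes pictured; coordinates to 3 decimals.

solid 
facet normal -0.065 -0.945 -0.321
outer loop
vertex 3.207 -3.124 1.976
vertex 2.93 -3.256 2.42
vertex 2.668 -3.088 1.979
endloop
endfacet
facet normal 0.016 0.322 -0.947
outer loop
vertex 3.207 -3.124 1.976
vertex 2.668 -3.088 1.979
vertex 3.347 -1.132 2.655
endloop
endfacet
facet normal 0.017 0.321 -0.947
outer loop
vertex 3.347 -1.132 2.655
vertex 2.668 -3.088 1.979
vertex 2.809 -1.095 2.658
endloop
endfacet
facet normal 0.067 0.944 0.322
outer loop
vertex 3.347 -1.132 2.655
vertex 2.809 -1.095 2.658
vertex 3.07 -1.264 3.1
endloop
endfacet
facet normal -0.067 -0.945 -0.320
outer loop
vertex 2.668 -3.088 1.979
vertex 2.93 -3.256 2.42
vertex 2.391 -3.219 2.423
endloop
endfacet
facet normal -0.855 0.220 -0.469
outer loop
vertex 2.668 -3.088 1.979
vertex 2.391 -3.219 2.423
vertex 2.809 -1.095 2.658
endloop
endfacet
facet normal -0.855 0.220 -0.469
outer loop
vertex 2.809 -1.095 2.658
vertex 2.391 -3.219 2.423
vertex 2.531 -1.227 3.103
endloop
endfacet
facet normal 0.067 0.944 0.322
outer loop
vertex 2.809 -1.095 2.658
vertex 2.531 -1.227 3.103
vertex 3.07 -1.264 3.1
endloop
endfacet
facet normal -0.067 -0.945 -0.322
outer loop
vertex 2.391 -3.219 2.423
vertex 2.93 -3.256 2.42
vertex 2.653 -3.388 2.865
endloop
endfacet
facet normal -0.872 -0.102 0.478
outer loop
vertex 2.391 -3.219 2.423
vertex 2.653 -3.388 2.865
vertex 2.531 -1.227 3.103
endloop
endfacet
facet normal -0.872 -0.102 0.479
outer loop
vertex 2.531 -1.227 3.103
vertex 2.653 -3.388 2.865
vertex 2.793 -1.396 3.544
endloop
endfacet
facet normal 0.067 0.944 0.322
outer loop
vertex 2.531 -1.227 3.103
vertex 2.793 -1.396 3.544
vertex 3.07 -1.264 3.1
endloop
endfacet
facet normal -0.067 -0.944 -0.322
outer loop
vertex 2.653 -3.388 2.865
vertex 2.93 -3.256 2.42
vertex 3.191 -3.425 2.862
endloop
endfacet
facet normal -0.017 -0.322 0.947
outer loop
vertex 2.653 -3.388 2.865
vertex 3.191 -3.425 2.862
vertex 2.793 -1.396 3.544
endloop
endfacet
facet normal -0.016 -0.321 0.947
outer loop
vertex 2.793 -1.396 3.544
vertex 3.191 -3.425 2.862
vertex 3.332 -1.432 3.541
endloop
endfacet
facet normal 0.065 0.945 0.321
outer loop
vertex 2.793 -1.396 3.544
vertex 3.332 -1.432 3.541
vertex 3.07 -1.264 3.1
endloop
endfacet
facet normal -0.067 -0.944 -0.322
outer loop
vertex 3.191 -3.425 2.862
vertex 2.93 -3.256 2.42
vertex 3.469 -3.293 2.417
endloop
endfacet
facet normal 0.855 -0.220 0.469
outer loop
vertex 3.191 -3.425 2.862
vertex 3.469 -3.293 2.417
vertex 3.332 -1.432 3.541
endloop
endfacet
facet normal 0.855 -0.220 0.469
outer loop
vertex 3.332 -1.432 3.541
vertex 3.469 -3.293 2.417
vertex 3.609 -1.301 3.097
endloop
endfacet
facet normal 0.067 0.945 0.320
outer loop
vertex 3.332 -1.432 3.541
vertex 3.609 -1.301 3.097
vertex 3.07 -1.264 3.1
endloop
endfacet
facet normal -0.067 -0.944 -0.322
outer loop
vertex 3.469 -3.293 2.417
vertex 2.93 -3.256 2.42
vertex 3.207 -3.124 1.976
endloop
endfacet
facet normal 0.872 0.102 -0.479
outer loop
vertex 3.469 -3.293 2.417
vertex 3.207 -3.124 1.976
vertex 3.609 -1.301 3.097
endloop
endfacet
facet normal 0.872 0.102 -0.478
outer loop
vertex 3.609 -1.301 3.097
vertex 3.207 -3.124 1.976
vertex 3.347 -1.132 2.655
endloop
endfacet
facet normal 0.067 0.945 0.322
outer loop
vertex 3.609 -1.301 3.097
vertex 3.347 -1.132 2.655
vertex 3.07 -1.264 3.1
endloop
endfacet
facet normal -0.900 -0.424 0.097
outer loop
vertex -3.649 -2.375 3.387
vertex -4.476 -0.782 2.676
vertex -3.574 -2.744 2.471
endloop
endfacet
facet normal 0.428 -0.825 0.368
outer loop
vertex -2.584 -2.278 2.364
vertex -3.649 -2.375 3.387
vertex -3.574 -2.744 2.471
endloop
endfacet
facet normal -0.900 -0.424 0.098
outer loop
vertex -3.574 -2.744 2.471
vertex -4.476 -0.782 2.676
vertex -4.401 -1.152 1.761
endloop
endfacet
facet normal 0.076 -0.373 -0.925
outer loop
vertex -4.401 -1.152 1.761
vertex -2.584 -2.278 2.364
vertex -3.574 -2.744 2.471
endloop
endfacet
facet normal -0.076 0.373 0.925
outer loop
vertex -3.649 -2.375 3.387
vertex -3.486 -0.316 2.569
vertex -4.476 -0.782 2.676
endloop
endfacet
facet normal 0.429 -0.825 0.369
outer loop
vertex -2.659 -1.908 3.279
vertex -3.649 -2.375 3.387
vertex -2.584 -2.278 2.364
endloop
endfacet
facet normal -0.075 0.373 0.925
outer loop
vertex -2.659 -1.908 3.279
vertex -3.486 -0.316 2.569
vertex -3.649 -2.375 3.387
endloop
endfacet
facet normal -0.428 0.825 -0.369
outer loop
vertex -4.476 -0.782 2.676
vertex -3.486 -0.316 2.569
vertex -4.401 -1.152 1.761
endloop
endfacet
facet normal 0.075 -0.374 -0.925
outer loop
vertex -3.411 -0.685 1.653
vertex -2.584 -2.278 2.364
vertex -4.401 -1.152 1.761
endloop
endfacet
facet normal -0.429 0.825 -0.368
outer loop
vertex -4.401 -1.152 1.761
vertex -3.486 -0.316 2.569
vertex -3.411 -0.685 1.653
endloop
endfacet
facet normal 0.900 0.424 -0.098
outer loop
vertex -3.411 -0.685 1.653
vertex -2.659 -1.908 3.279
vertex -2.584 -2.278 2.364
endloop
endfacet
facet normal 0.900 0.424 -0.097
outer loop
vertex -3.486 -0.316 2.569
vertex -2.659 -1.908 3.279
vertex -3.411 -0.685 1.653
endloop
endfacet

endsolid
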